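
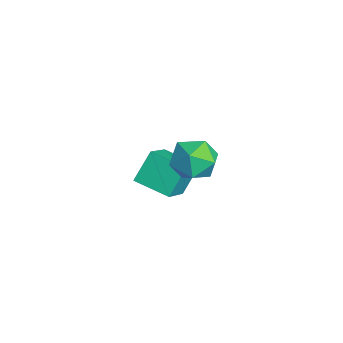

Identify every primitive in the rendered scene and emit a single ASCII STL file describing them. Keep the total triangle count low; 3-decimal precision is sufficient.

solid 
facet normal -0.692 0.431 -0.579
outer loop
vertex -2.227 2.338 -0.624
vertex -1.296 3.419 -0.932
vertex -1.761 1.626 -1.71
endloop
endfacet
facet normal -0.638 -0.740 0.212
outer loop
vertex -0.564 0.881 -0.708
vertex -2.227 2.338 -0.624
vertex -1.761 1.626 -1.71
endloop
endfacet
facet normal -0.691 0.431 -0.580
outer loop
vertex -1.761 1.626 -1.71
vertex -1.296 3.419 -0.932
vertex -0.829 2.707 -2.018
endloop
endfacet
facet normal 0.338 -0.516 -0.787
outer loop
vertex -0.829 2.707 -2.018
vertex -0.564 0.881 -0.708
vertex -1.761 1.626 -1.71
endloop
endfacet
facet normal -0.338 0.516 0.787
outer loop
vertex -2.227 2.338 -0.624
vertex -0.099 2.674 0.07
vertex -1.296 3.419 -0.932
endloop
endfacet
facet normal -0.638 -0.740 0.211
outer loop
vertex -1.031 1.593 0.378
vertex -2.227 2.338 -0.624
vertex -0.564 0.881 -0.708
endloop
endfacet
facet normal -0.338 0.516 0.787
outer loop
vertex -1.031 1.593 0.378
vertex -0.099 2.674 0.07
vertex -2.227 2.338 -0.624
endloop
endfacet
facet normal 0.638 0.741 -0.211
outer loop
vertex -1.296 3.419 -0.932
vertex -0.099 2.674 0.07
vertex -0.829 2.707 -2.018
endloop
endfacet
facet normal 0.338 -0.516 -0.787
outer loop
vertex 0.367 1.962 -1.016
vertex -0.564 0.881 -0.708
vertex -0.829 2.707 -2.018
endloop
endfacet
facet normal 0.638 0.740 -0.211
outer loop
vertex -0.829 2.707 -2.018
vertex -0.099 2.674 0.07
vertex 0.367 1.962 -1.016
endloop
endfacet
facet normal 0.692 -0.431 0.580
outer loop
vertex 0.367 1.962 -1.016
vertex -1.031 1.593 0.378
vertex -0.564 0.881 -0.708
endloop
endfacet
facet normal 0.692 -0.431 0.579
outer loop
vertex -0.099 2.674 0.07
vertex -1.031 1.593 0.378
vertex 0.367 1.962 -1.016
endloop
endfacet
facet normal -0.637 0.077 0.767
outer loop
vertex 1.842 2.532 3.134
vertex 2.289 1.838 3.575
vertex 2.556 2.725 3.708
endloop
endfacet
facet normal -0.549 0.708 0.444
outer loop
vertex 1.842 2.532 3.134
vertex 2.556 2.725 3.708
vertex 2.477 3.176 2.891
endloop
endfacet
facet normal -0.735 0.634 -0.241
outer loop
vertex 1.842 2.532 3.134
vertex 2.477 3.176 2.891
vertex 2.161 2.567 2.254
endloop
endfacet
facet normal -0.939 -0.043 -0.342
outer loop
vertex 1.842 2.532 3.134
vertex 2.161 2.567 2.254
vertex 2.045 1.74 2.677
endloop
endfacet
facet normal -0.878 -0.387 0.281
outer loop
vertex 1.842 2.532 3.134
vertex 2.045 1.74 2.677
vertex 2.289 1.838 3.575
endloop
endfacet
facet normal 0.145 0.872 0.467
outer loop
vertex 2.477 3.176 2.891
vertex 2.556 2.725 3.708
vertex 3.315 2.88 3.183
endloop
endfacet
facet normal 0.001 -0.149 0.989
outer loop
vertex 2.556 2.725 3.708
vertex 2.289 1.838 3.575
vertex 3.199 2.053 3.606
endloop
endfacet
facet normal -0.388 -0.899 0.204
outer loop
vertex 2.289 1.838 3.575
vertex 2.045 1.74 2.677
vertex 2.883 1.444 2.969
endloop
endfacet
facet normal -0.486 -0.343 -0.804
outer loop
vertex 2.045 1.74 2.677
vertex 2.161 2.567 2.254
vertex 2.804 1.895 2.152
endloop
endfacet
facet normal -0.156 0.751 -0.641
outer loop
vertex 2.161 2.567 2.254
vertex 2.477 3.176 2.891
vertex 3.071 2.782 2.285
endloop
endfacet
facet normal 0.939 0.043 0.342
outer loop
vertex 3.518 2.088 2.726
vertex 3.315 2.88 3.183
vertex 3.199 2.053 3.606
endloop
endfacet
facet normal 0.735 -0.634 0.241
outer loop
vertex 3.518 2.088 2.726
vertex 3.199 2.053 3.606
vertex 2.883 1.444 2.969
endloop
endfacet
facet normal 0.549 -0.708 -0.444
outer loop
vertex 3.518 2.088 2.726
vertex 2.883 1.444 2.969
vertex 2.804 1.895 2.152
endloop
endfacet
facet normal 0.637 -0.077 -0.767
outer loop
vertex 3.518 2.088 2.726
vertex 2.804 1.895 2.152
vertex 3.071 2.782 2.285
endloop
endfacet
facet normal 0.878 0.387 -0.281
outer loop
vertex 3.518 2.088 2.726
vertex 3.071 2.782 2.285
vertex 3.315 2.88 3.183
endloop
endfacet
facet normal 0.486 0.343 0.804
outer loop
vertex 3.199 2.053 3.606
vertex 3.315 2.88 3.183
vertex 2.556 2.725 3.708
endloop
endfacet
facet normal 0.156 -0.751 0.641
outer loop
vertex 2.883 1.444 2.969
vertex 3.199 2.053 3.606
vertex 2.289 1.838 3.575
endloop
endfacet
facet normal -0.145 -0.872 -0.467
outer loop
vertex 2.804 1.895 2.152
vertex 2.883 1.444 2.969
vertex 2.045 1.74 2.677
endloop
endfacet
facet normal -0.001 0.149 -0.989
outer loop
vertex 3.071 2.782 2.285
vertex 2.804 1.895 2.152
vertex 2.161 2.567 2.254
endloop
endfacet
facet normal 0.388 0.899 -0.204
outer loop
vertex 3.315 2.88 3.183
vertex 3.071 2.782 2.285
vertex 2.477 3.176 2.891
endloop
endfacet

endsolid


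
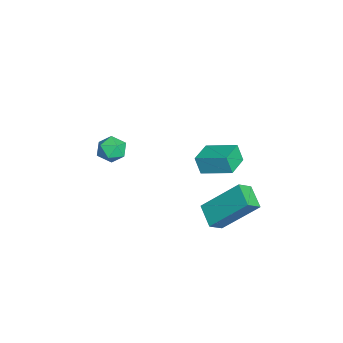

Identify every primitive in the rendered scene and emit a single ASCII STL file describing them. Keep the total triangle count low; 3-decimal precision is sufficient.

solid 
facet normal -0.927 0.373 -0.041
outer loop
vertex -0.869 2.119 2.793
vertex -0.365 3.424 3.278
vertex -0.728 2.377 1.953
endloop
endfacet
facet normal -0.341 -0.881 -0.328
outer loop
vertex 0.365 1.936 2.002
vertex -0.869 2.119 2.793
vertex -0.728 2.377 1.953
endloop
endfacet
facet normal -0.927 0.374 -0.041
outer loop
vertex -0.728 2.377 1.953
vertex -0.365 3.424 3.278
vertex -0.224 3.681 2.438
endloop
endfacet
facet normal 0.159 0.290 -0.944
outer loop
vertex -0.224 3.681 2.438
vertex 0.365 1.936 2.002
vertex -0.728 2.377 1.953
endloop
endfacet
facet normal -0.159 -0.289 0.944
outer loop
vertex -0.869 2.119 2.793
vertex 0.728 2.983 3.327
vertex -0.365 3.424 3.278
endloop
endfacet
facet normal -0.340 -0.882 -0.327
outer loop
vertex 0.224 1.679 2.842
vertex -0.869 2.119 2.793
vertex 0.365 1.936 2.002
endloop
endfacet
facet normal -0.159 -0.290 0.944
outer loop
vertex 0.224 1.679 2.842
vertex 0.728 2.983 3.327
vertex -0.869 2.119 2.793
endloop
endfacet
facet normal 0.341 0.881 0.327
outer loop
vertex -0.365 3.424 3.278
vertex 0.728 2.983 3.327
vertex -0.224 3.681 2.438
endloop
endfacet
facet normal 0.159 0.289 -0.944
outer loop
vertex 0.869 3.241 2.487
vertex 0.365 1.936 2.002
vertex -0.224 3.681 2.438
endloop
endfacet
facet normal 0.340 0.881 0.328
outer loop
vertex -0.224 3.681 2.438
vertex 0.728 2.983 3.327
vertex 0.869 3.241 2.487
endloop
endfacet
facet normal 0.927 -0.373 0.041
outer loop
vertex 0.869 3.241 2.487
vertex 0.224 1.679 2.842
vertex 0.365 1.936 2.002
endloop
endfacet
facet normal 0.927 -0.373 0.041
outer loop
vertex 0.728 2.983 3.327
vertex 0.224 1.679 2.842
vertex 0.869 3.241 2.487
endloop
endfacet
facet normal -0.736 0.412 0.538
outer loop
vertex -3.243 -1.38 0.955
vertex -3.714 -1.908 0.715
vertex -3.318 -2.015 1.339
endloop
endfacet
facet normal -0.102 0.524 0.846
outer loop
vertex -3.243 -1.38 0.955
vertex -3.318 -2.015 1.339
vertex -2.641 -1.718 1.237
endloop
endfacet
facet normal 0.311 0.871 0.379
outer loop
vertex -3.243 -1.38 0.955
vertex -2.641 -1.718 1.237
vertex -2.618 -1.427 0.55
endloop
endfacet
facet normal -0.067 0.974 -0.216
outer loop
vertex -3.243 -1.38 0.955
vertex -2.618 -1.427 0.55
vertex -3.281 -1.544 0.228
endloop
endfacet
facet normal -0.714 0.690 -0.118
outer loop
vertex -3.243 -1.38 0.955
vertex -3.281 -1.544 0.228
vertex -3.714 -1.908 0.715
endloop
endfacet
facet normal 0.196 -0.112 0.974
outer loop
vertex -2.641 -1.718 1.237
vertex -3.318 -2.015 1.339
vertex -2.739 -2.456 1.172
endloop
endfacet
facet normal -0.829 -0.292 0.476
outer loop
vertex -3.318 -2.015 1.339
vertex -3.714 -1.908 0.715
vertex -3.402 -2.573 0.85
endloop
endfacet
facet normal -0.793 0.157 -0.588
outer loop
vertex -3.714 -1.908 0.715
vertex -3.281 -1.544 0.228
vertex -3.379 -2.282 0.163
endloop
endfacet
facet normal 0.254 0.616 -0.746
outer loop
vertex -3.281 -1.544 0.228
vertex -2.618 -1.427 0.55
vertex -2.702 -1.985 0.061
endloop
endfacet
facet normal 0.865 0.451 0.220
outer loop
vertex -2.618 -1.427 0.55
vertex -2.641 -1.718 1.237
vertex -2.306 -2.092 0.685
endloop
endfacet
facet normal 0.067 -0.974 0.216
outer loop
vertex -2.777 -2.62 0.445
vertex -2.739 -2.456 1.172
vertex -3.402 -2.573 0.85
endloop
endfacet
facet normal -0.311 -0.871 -0.379
outer loop
vertex -2.777 -2.62 0.445
vertex -3.402 -2.573 0.85
vertex -3.379 -2.282 0.163
endloop
endfacet
facet normal 0.102 -0.524 -0.846
outer loop
vertex -2.777 -2.62 0.445
vertex -3.379 -2.282 0.163
vertex -2.702 -1.985 0.061
endloop
endfacet
facet normal 0.736 -0.412 -0.538
outer loop
vertex -2.777 -2.62 0.445
vertex -2.702 -1.985 0.061
vertex -2.306 -2.092 0.685
endloop
endfacet
facet normal 0.714 -0.690 0.118
outer loop
vertex -2.777 -2.62 0.445
vertex -2.306 -2.092 0.685
vertex -2.739 -2.456 1.172
endloop
endfacet
facet normal -0.254 -0.616 0.746
outer loop
vertex -3.402 -2.573 0.85
vertex -2.739 -2.456 1.172
vertex -3.318 -2.015 1.339
endloop
endfacet
facet normal -0.865 -0.451 -0.220
outer loop
vertex -3.379 -2.282 0.163
vertex -3.402 -2.573 0.85
vertex -3.714 -1.908 0.715
endloop
endfacet
facet normal -0.196 0.112 -0.974
outer loop
vertex -2.702 -1.985 0.061
vertex -3.379 -2.282 0.163
vertex -3.281 -1.544 0.228
endloop
endfacet
facet normal 0.829 0.292 -0.476
outer loop
vertex -2.306 -2.092 0.685
vertex -2.702 -1.985 0.061
vertex -2.618 -1.427 0.55
endloop
endfacet
facet normal 0.793 -0.157 0.588
outer loop
vertex -2.739 -2.456 1.172
vertex -2.306 -2.092 0.685
vertex -2.641 -1.718 1.237
endloop
endfacet
facet normal -0.853 -0.333 0.403
outer loop
vertex 1.666 1.966 0.997
vertex 1.794 3.504 2.537
vertex 1.245 2.474 0.526
endloop
endfacet
facet normal -0.059 -0.705 -0.707
outer loop
vertex 2.226 2.856 0.063
vertex 1.666 1.966 0.997
vertex 1.245 2.474 0.526
endloop
endfacet
facet normal -0.853 -0.332 0.403
outer loop
vertex 1.245 2.474 0.526
vertex 1.794 3.504 2.537
vertex 1.374 4.011 2.066
endloop
endfacet
facet normal -0.519 0.627 -0.582
outer loop
vertex 1.374 4.011 2.066
vertex 2.226 2.856 0.063
vertex 1.245 2.474 0.526
endloop
endfacet
facet normal 0.519 -0.626 0.582
outer loop
vertex 1.666 1.966 0.997
vertex 2.775 3.886 2.074
vertex 1.794 3.504 2.537
endloop
endfacet
facet normal -0.058 -0.705 -0.707
outer loop
vertex 2.646 2.349 0.534
vertex 1.666 1.966 0.997
vertex 2.226 2.856 0.063
endloop
endfacet
facet normal 0.519 -0.626 0.581
outer loop
vertex 2.646 2.349 0.534
vertex 2.775 3.886 2.074
vertex 1.666 1.966 0.997
endloop
endfacet
facet normal 0.059 0.705 0.707
outer loop
vertex 1.794 3.504 2.537
vertex 2.775 3.886 2.074
vertex 1.374 4.011 2.066
endloop
endfacet
facet normal -0.519 0.626 -0.582
outer loop
vertex 2.354 4.394 1.603
vertex 2.226 2.856 0.063
vertex 1.374 4.011 2.066
endloop
endfacet
facet normal 0.059 0.704 0.707
outer loop
vertex 1.374 4.011 2.066
vertex 2.775 3.886 2.074
vertex 2.354 4.394 1.603
endloop
endfacet
facet normal 0.853 0.332 -0.403
outer loop
vertex 2.354 4.394 1.603
vertex 2.646 2.349 0.534
vertex 2.226 2.856 0.063
endloop
endfacet
facet normal 0.852 0.333 -0.403
outer loop
vertex 2.775 3.886 2.074
vertex 2.646 2.349 0.534
vertex 2.354 4.394 1.603
endloop
endfacet

endsolid


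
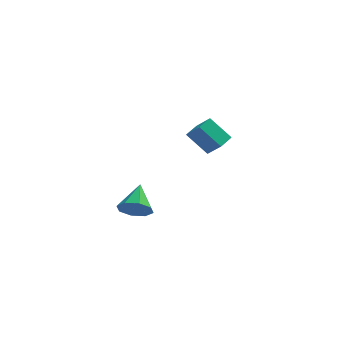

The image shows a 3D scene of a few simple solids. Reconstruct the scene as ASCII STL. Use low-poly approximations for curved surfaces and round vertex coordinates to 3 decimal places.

solid 
facet normal -0.519 0.463 -0.719
outer loop
vertex -1.529 3.963 -0.444
vertex -0.973 4.839 -0.282
vertex -0.369 3.443 -1.617
endloop
endfacet
facet normal -0.529 -0.834 -0.154
outer loop
vertex 0.353 2.801 -0.618
vertex -1.529 3.963 -0.444
vertex -0.369 3.443 -1.617
endloop
endfacet
facet normal -0.519 0.463 -0.719
outer loop
vertex -0.369 3.443 -1.617
vertex -0.973 4.839 -0.282
vertex 0.187 4.319 -1.455
endloop
endfacet
facet normal 0.671 -0.300 -0.678
outer loop
vertex 0.187 4.319 -1.455
vertex 0.353 2.801 -0.618
vertex -0.369 3.443 -1.617
endloop
endfacet
facet normal -0.671 0.300 0.678
outer loop
vertex -1.529 3.963 -0.444
vertex -0.251 4.197 0.717
vertex -0.973 4.839 -0.282
endloop
endfacet
facet normal -0.529 -0.834 -0.154
outer loop
vertex -0.807 3.321 0.555
vertex -1.529 3.963 -0.444
vertex 0.353 2.801 -0.618
endloop
endfacet
facet normal -0.671 0.300 0.678
outer loop
vertex -0.807 3.321 0.555
vertex -0.251 4.197 0.717
vertex -1.529 3.963 -0.444
endloop
endfacet
facet normal 0.529 0.834 0.154
outer loop
vertex -0.973 4.839 -0.282
vertex -0.251 4.197 0.717
vertex 0.187 4.319 -1.455
endloop
endfacet
facet normal 0.671 -0.300 -0.678
outer loop
vertex 0.909 3.677 -0.456
vertex 0.353 2.801 -0.618
vertex 0.187 4.319 -1.455
endloop
endfacet
facet normal 0.529 0.834 0.154
outer loop
vertex 0.187 4.319 -1.455
vertex -0.251 4.197 0.717
vertex 0.909 3.677 -0.456
endloop
endfacet
facet normal 0.519 -0.463 0.719
outer loop
vertex 0.909 3.677 -0.456
vertex -0.807 3.321 0.555
vertex 0.353 2.801 -0.618
endloop
endfacet
facet normal 0.519 -0.463 0.719
outer loop
vertex -0.251 4.197 0.717
vertex -0.807 3.321 0.555
vertex 0.909 3.677 -0.456
endloop
endfacet
facet normal -0.122 -0.860 -0.496
outer loop
vertex -3.082 -3.411 -1.68
vertex -4.007 -3.426 -1.427
vertex -3.512 -3.069 -2.167
endloop
endfacet
facet normal 0.770 0.574 -0.277
outer loop
vertex -3.082 -3.411 -1.68
vertex -3.512 -3.069 -2.167
vertex -3.793 -1.914 -0.553
endloop
endfacet
facet normal -0.122 -0.860 -0.496
outer loop
vertex -3.512 -3.069 -2.167
vertex -4.007 -3.426 -1.427
vertex -4.232 -2.936 -2.221
endloop
endfacet
facet normal 0.191 0.814 -0.549
outer loop
vertex -3.512 -3.069 -2.167
vertex -4.232 -2.936 -2.221
vertex -3.793 -1.914 -0.553
endloop
endfacet
facet normal -0.122 -0.860 -0.496
outer loop
vertex -4.232 -2.936 -2.221
vertex -4.007 -3.426 -1.427
vertex -4.821 -3.09 -1.809
endloop
endfacet
facet normal -0.468 0.803 -0.369
outer loop
vertex -4.232 -2.936 -2.221
vertex -4.821 -3.09 -1.809
vertex -3.793 -1.914 -0.553
endloop
endfacet
facet normal -0.122 -0.859 -0.497
outer loop
vertex -4.821 -3.09 -1.809
vertex -4.007 -3.426 -1.427
vertex -4.933 -3.441 -1.174
endloop
endfacet
facet normal -0.821 0.549 0.158
outer loop
vertex -4.821 -3.09 -1.809
vertex -4.933 -3.441 -1.174
vertex -3.793 -1.914 -0.553
endloop
endfacet
facet normal -0.122 -0.859 -0.497
outer loop
vertex -4.933 -3.441 -1.174
vertex -4.007 -3.426 -1.427
vertex -4.503 -3.784 -0.687
endloop
endfacet
facet normal -0.661 0.199 0.724
outer loop
vertex -4.933 -3.441 -1.174
vertex -4.503 -3.784 -0.687
vertex -3.793 -1.914 -0.553
endloop
endfacet
facet normal -0.121 -0.859 -0.497
outer loop
vertex -4.503 -3.784 -0.687
vertex -4.007 -3.426 -1.427
vertex -3.782 -3.917 -0.633
endloop
endfacet
facet normal -0.082 -0.040 0.996
outer loop
vertex -4.503 -3.784 -0.687
vertex -3.782 -3.917 -0.633
vertex -3.793 -1.914 -0.553
endloop
endfacet
facet normal -0.123 -0.859 -0.497
outer loop
vertex -3.782 -3.917 -0.633
vertex -4.007 -3.426 -1.427
vertex -3.194 -3.763 -1.045
endloop
endfacet
facet normal 0.579 -0.029 0.815
outer loop
vertex -3.782 -3.917 -0.633
vertex -3.194 -3.763 -1.045
vertex -3.793 -1.914 -0.553
endloop
endfacet
facet normal -0.122 -0.859 -0.498
outer loop
vertex -3.194 -3.763 -1.045
vertex -4.007 -3.426 -1.427
vertex -3.082 -3.411 -1.68
endloop
endfacet
facet normal 0.931 0.225 0.289
outer loop
vertex -3.194 -3.763 -1.045
vertex -3.082 -3.411 -1.68
vertex -3.793 -1.914 -0.553
endloop
endfacet

endsolid


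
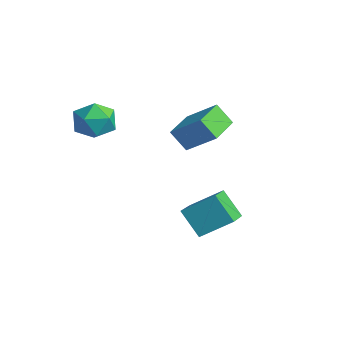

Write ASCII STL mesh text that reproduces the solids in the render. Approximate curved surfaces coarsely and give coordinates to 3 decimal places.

solid 
facet normal -0.563 0.825 0.052
outer loop
vertex -1.794 2.524 0.89
vertex -0.348 3.429 2.198
vertex -1.103 3.067 -0.25
endloop
endfacet
facet normal -0.673 -0.421 -0.608
outer loop
vertex 0.068 1.351 -0.358
vertex -1.794 2.524 0.89
vertex -1.103 3.067 -0.25
endloop
endfacet
facet normal -0.563 0.825 0.052
outer loop
vertex -1.103 3.067 -0.25
vertex -0.348 3.429 2.198
vertex 0.344 3.972 1.058
endloop
endfacet
facet normal 0.480 0.377 -0.792
outer loop
vertex 0.344 3.972 1.058
vertex 0.068 1.351 -0.358
vertex -1.103 3.067 -0.25
endloop
endfacet
facet normal -0.480 -0.377 0.792
outer loop
vertex -1.794 2.524 0.89
vertex 0.823 1.713 2.09
vertex -0.348 3.429 2.198
endloop
endfacet
facet normal -0.673 -0.420 -0.609
outer loop
vertex -0.624 0.808 0.782
vertex -1.794 2.524 0.89
vertex 0.068 1.351 -0.358
endloop
endfacet
facet normal -0.480 -0.377 0.792
outer loop
vertex -0.624 0.808 0.782
vertex 0.823 1.713 2.09
vertex -1.794 2.524 0.89
endloop
endfacet
facet normal 0.673 0.421 0.609
outer loop
vertex -0.348 3.429 2.198
vertex 0.823 1.713 2.09
vertex 0.344 3.972 1.058
endloop
endfacet
facet normal 0.480 0.377 -0.792
outer loop
vertex 1.514 2.256 0.95
vertex 0.068 1.351 -0.358
vertex 0.344 3.972 1.058
endloop
endfacet
facet normal 0.673 0.421 0.608
outer loop
vertex 0.344 3.972 1.058
vertex 0.823 1.713 2.09
vertex 1.514 2.256 0.95
endloop
endfacet
facet normal 0.563 -0.825 -0.051
outer loop
vertex 1.514 2.256 0.95
vertex -0.624 0.808 0.782
vertex 0.068 1.351 -0.358
endloop
endfacet
facet normal 0.563 -0.825 -0.052
outer loop
vertex 0.823 1.713 2.09
vertex -0.624 0.808 0.782
vertex 1.514 2.256 0.95
endloop
endfacet
facet normal -0.627 -0.202 0.753
outer loop
vertex 4.267 0.449 -1.23
vertex 2.989 1.753 -1.944
vertex 3.404 -1.003 -2.339
endloop
endfacet
facet normal 0.652 -0.665 0.364
outer loop
vertex 4.551 -0.633 -3.716
vertex 4.267 0.449 -1.23
vertex 3.404 -1.003 -2.339
endloop
endfacet
facet normal -0.626 -0.202 0.753
outer loop
vertex 3.404 -1.003 -2.339
vertex 2.989 1.753 -1.944
vertex 2.126 0.301 -3.052
endloop
endfacet
facet normal -0.427 -0.719 -0.549
outer loop
vertex 2.126 0.301 -3.052
vertex 4.551 -0.633 -3.716
vertex 3.404 -1.003 -2.339
endloop
endfacet
facet normal 0.427 0.719 0.549
outer loop
vertex 4.267 0.449 -1.23
vertex 4.136 2.123 -3.321
vertex 2.989 1.753 -1.944
endloop
endfacet
facet normal 0.652 -0.665 0.364
outer loop
vertex 5.414 0.819 -2.608
vertex 4.267 0.449 -1.23
vertex 4.551 -0.633 -3.716
endloop
endfacet
facet normal 0.427 0.719 0.549
outer loop
vertex 5.414 0.819 -2.608
vertex 4.136 2.123 -3.321
vertex 4.267 0.449 -1.23
endloop
endfacet
facet normal -0.652 0.665 -0.364
outer loop
vertex 2.989 1.753 -1.944
vertex 4.136 2.123 -3.321
vertex 2.126 0.301 -3.052
endloop
endfacet
facet normal -0.427 -0.719 -0.548
outer loop
vertex 3.273 0.671 -4.43
vertex 4.551 -0.633 -3.716
vertex 2.126 0.301 -3.052
endloop
endfacet
facet normal -0.652 0.665 -0.364
outer loop
vertex 2.126 0.301 -3.052
vertex 4.136 2.123 -3.321
vertex 3.273 0.671 -4.43
endloop
endfacet
facet normal 0.627 0.202 -0.753
outer loop
vertex 3.273 0.671 -4.43
vertex 5.414 0.819 -2.608
vertex 4.551 -0.633 -3.716
endloop
endfacet
facet normal 0.627 0.202 -0.753
outer loop
vertex 4.136 2.123 -3.321
vertex 5.414 0.819 -2.608
vertex 3.273 0.671 -4.43
endloop
endfacet
facet normal -0.912 0.348 -0.218
outer loop
vertex -1.67 -2.399 1.998
vertex -2.128 -3.574 2.036
vertex -2.11 -2.87 3.083
endloop
endfacet
facet normal -0.534 0.833 0.145
outer loop
vertex -1.67 -2.399 1.998
vertex -2.11 -2.87 3.083
vertex -1.048 -2.188 3.075
endloop
endfacet
facet normal 0.060 0.972 -0.225
outer loop
vertex -1.67 -2.399 1.998
vertex -1.048 -2.188 3.075
vertex -0.411 -2.471 2.023
endloop
endfacet
facet normal 0.049 0.574 -0.817
outer loop
vertex -1.67 -2.399 1.998
vertex -0.411 -2.471 2.023
vertex -1.079 -3.327 1.381
endloop
endfacet
facet normal -0.552 0.189 -0.812
outer loop
vertex -1.67 -2.399 1.998
vertex -1.079 -3.327 1.381
vertex -2.128 -3.574 2.036
endloop
endfacet
facet normal -0.342 0.541 0.768
outer loop
vertex -1.048 -2.188 3.075
vertex -2.11 -2.87 3.083
vertex -1.121 -3.233 3.779
endloop
endfacet
facet normal -0.953 -0.243 0.180
outer loop
vertex -2.11 -2.87 3.083
vertex -2.128 -3.574 2.036
vertex -1.789 -4.089 3.137
endloop
endfacet
facet normal -0.370 -0.501 -0.782
outer loop
vertex -2.128 -3.574 2.036
vertex -1.079 -3.327 1.381
vertex -1.152 -4.372 2.085
endloop
endfacet
facet normal 0.601 0.123 -0.790
outer loop
vertex -1.079 -3.327 1.381
vertex -0.411 -2.471 2.023
vertex -0.09 -3.69 2.077
endloop
endfacet
facet normal 0.619 0.767 0.168
outer loop
vertex -0.411 -2.471 2.023
vertex -1.048 -2.188 3.075
vertex -0.072 -2.986 3.124
endloop
endfacet
facet normal -0.049 -0.574 0.817
outer loop
vertex -0.53 -4.161 3.162
vertex -1.121 -3.233 3.779
vertex -1.789 -4.089 3.137
endloop
endfacet
facet normal -0.060 -0.972 0.225
outer loop
vertex -0.53 -4.161 3.162
vertex -1.789 -4.089 3.137
vertex -1.152 -4.372 2.085
endloop
endfacet
facet normal 0.534 -0.833 -0.145
outer loop
vertex -0.53 -4.161 3.162
vertex -1.152 -4.372 2.085
vertex -0.09 -3.69 2.077
endloop
endfacet
facet normal 0.912 -0.348 0.218
outer loop
vertex -0.53 -4.161 3.162
vertex -0.09 -3.69 2.077
vertex -0.072 -2.986 3.124
endloop
endfacet
facet normal 0.552 -0.189 0.812
outer loop
vertex -0.53 -4.161 3.162
vertex -0.072 -2.986 3.124
vertex -1.121 -3.233 3.779
endloop
endfacet
facet normal -0.601 -0.123 0.790
outer loop
vertex -1.789 -4.089 3.137
vertex -1.121 -3.233 3.779
vertex -2.11 -2.87 3.083
endloop
endfacet
facet normal -0.619 -0.767 -0.168
outer loop
vertex -1.152 -4.372 2.085
vertex -1.789 -4.089 3.137
vertex -2.128 -3.574 2.036
endloop
endfacet
facet normal 0.342 -0.541 -0.768
outer loop
vertex -0.09 -3.69 2.077
vertex -1.152 -4.372 2.085
vertex -1.079 -3.327 1.381
endloop
endfacet
facet normal 0.953 0.243 -0.180
outer loop
vertex -0.072 -2.986 3.124
vertex -0.09 -3.69 2.077
vertex -0.411 -2.471 2.023
endloop
endfacet
facet normal 0.370 0.501 0.782
outer loop
vertex -1.121 -3.233 3.779
vertex -0.072 -2.986 3.124
vertex -1.048 -2.188 3.075
endloop
endfacet

endsolid


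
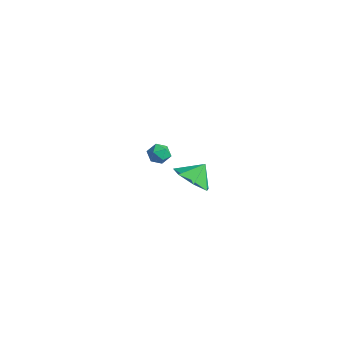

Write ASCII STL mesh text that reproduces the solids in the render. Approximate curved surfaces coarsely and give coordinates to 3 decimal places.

solid 
facet normal -0.082 -0.695 -0.714
outer loop
vertex 3.79 -1.626 0.296
vertex 3.294 -2.26 0.97
vertex 2.883 -1.545 0.321
endloop
endfacet
facet normal 0.087 0.993 -0.075
outer loop
vertex 3.79 -1.626 0.296
vertex 2.883 -1.545 0.321
vertex 3.386 -1.48 1.77
endloop
endfacet
facet normal -0.082 -0.695 -0.714
outer loop
vertex 2.883 -1.545 0.321
vertex 3.294 -2.26 0.97
vertex 2.285 -2.002 0.835
endloop
endfacet
facet normal -0.520 0.842 0.143
outer loop
vertex 2.883 -1.545 0.321
vertex 2.285 -2.002 0.835
vertex 3.386 -1.48 1.77
endloop
endfacet
facet normal -0.082 -0.696 -0.714
outer loop
vertex 2.285 -2.002 0.835
vertex 3.294 -2.26 0.97
vertex 2.448 -2.653 1.451
endloop
endfacet
facet normal -0.696 0.394 0.600
outer loop
vertex 2.285 -2.002 0.835
vertex 2.448 -2.653 1.451
vertex 3.386 -1.48 1.77
endloop
endfacet
facet normal -0.082 -0.696 -0.713
outer loop
vertex 2.448 -2.653 1.451
vertex 3.294 -2.26 0.97
vertex 3.248 -3.008 1.706
endloop
endfacet
facet normal -0.308 -0.012 0.951
outer loop
vertex 2.448 -2.653 1.451
vertex 3.248 -3.008 1.706
vertex 3.386 -1.48 1.77
endloop
endfacet
facet normal -0.082 -0.696 -0.713
outer loop
vertex 3.248 -3.008 1.706
vertex 3.294 -2.26 0.97
vertex 4.083 -2.799 1.406
endloop
endfacet
facet normal 0.353 -0.071 0.933
outer loop
vertex 3.248 -3.008 1.706
vertex 4.083 -2.799 1.406
vertex 3.386 -1.48 1.77
endloop
endfacet
facet normal -0.081 -0.696 -0.714
outer loop
vertex 4.083 -2.799 1.406
vertex 3.294 -2.26 0.97
vertex 4.324 -2.184 0.779
endloop
endfacet
facet normal 0.787 0.262 0.559
outer loop
vertex 4.083 -2.799 1.406
vertex 4.324 -2.184 0.779
vertex 3.386 -1.48 1.77
endloop
endfacet
facet normal -0.081 -0.696 -0.714
outer loop
vertex 4.324 -2.184 0.779
vertex 3.294 -2.26 0.97
vertex 3.79 -1.626 0.296
endloop
endfacet
facet normal 0.669 0.735 0.110
outer loop
vertex 4.324 -2.184 0.779
vertex 3.79 -1.626 0.296
vertex 3.386 -1.48 1.77
endloop
endfacet
facet normal 0.007 0.513 0.858
outer loop
vertex -3.313 1.758 -2.575
vertex -3.535 1.204 -2.242
vertex -2.864 1.314 -2.313
endloop
endfacet
facet normal 0.507 0.757 0.413
outer loop
vertex -3.313 1.758 -2.575
vertex -2.864 1.314 -2.313
vertex -2.758 1.581 -2.933
endloop
endfacet
facet normal 0.185 0.964 -0.190
outer loop
vertex -3.313 1.758 -2.575
vertex -2.758 1.581 -2.933
vertex -3.363 1.635 -3.246
endloop
endfacet
facet normal -0.516 0.849 -0.117
outer loop
vertex -3.313 1.758 -2.575
vertex -3.363 1.635 -3.246
vertex -3.843 1.402 -2.819
endloop
endfacet
facet normal -0.627 0.570 0.530
outer loop
vertex -3.313 1.758 -2.575
vertex -3.843 1.402 -2.819
vertex -3.535 1.204 -2.242
endloop
endfacet
facet normal 0.943 0.215 0.254
outer loop
vertex -2.758 1.581 -2.933
vertex -2.864 1.314 -2.313
vertex -2.637 0.918 -2.821
endloop
endfacet
facet normal 0.132 -0.179 0.975
outer loop
vertex -2.864 1.314 -2.313
vertex -3.535 1.204 -2.242
vertex -3.117 0.685 -2.394
endloop
endfacet
facet normal -0.891 -0.087 0.446
outer loop
vertex -3.535 1.204 -2.242
vertex -3.843 1.402 -2.819
vertex -3.722 0.739 -2.707
endloop
endfacet
facet normal -0.711 0.364 -0.601
outer loop
vertex -3.843 1.402 -2.819
vertex -3.363 1.635 -3.246
vertex -3.616 1.006 -3.327
endloop
endfacet
facet normal 0.422 0.551 -0.720
outer loop
vertex -3.363 1.635 -3.246
vertex -2.758 1.581 -2.933
vertex -2.945 1.116 -3.398
endloop
endfacet
facet normal 0.516 -0.849 0.117
outer loop
vertex -3.167 0.562 -3.065
vertex -2.637 0.918 -2.821
vertex -3.117 0.685 -2.394
endloop
endfacet
facet normal -0.185 -0.964 0.190
outer loop
vertex -3.167 0.562 -3.065
vertex -3.117 0.685 -2.394
vertex -3.722 0.739 -2.707
endloop
endfacet
facet normal -0.507 -0.757 -0.413
outer loop
vertex -3.167 0.562 -3.065
vertex -3.722 0.739 -2.707
vertex -3.616 1.006 -3.327
endloop
endfacet
facet normal -0.007 -0.513 -0.858
outer loop
vertex -3.167 0.562 -3.065
vertex -3.616 1.006 -3.327
vertex -2.945 1.116 -3.398
endloop
endfacet
facet normal 0.627 -0.570 -0.530
outer loop
vertex -3.167 0.562 -3.065
vertex -2.945 1.116 -3.398
vertex -2.637 0.918 -2.821
endloop
endfacet
facet normal 0.711 -0.364 0.601
outer loop
vertex -3.117 0.685 -2.394
vertex -2.637 0.918 -2.821
vertex -2.864 1.314 -2.313
endloop
endfacet
facet normal -0.422 -0.551 0.720
outer loop
vertex -3.722 0.739 -2.707
vertex -3.117 0.685 -2.394
vertex -3.535 1.204 -2.242
endloop
endfacet
facet normal -0.943 -0.215 -0.254
outer loop
vertex -3.616 1.006 -3.327
vertex -3.722 0.739 -2.707
vertex -3.843 1.402 -2.819
endloop
endfacet
facet normal -0.132 0.179 -0.975
outer loop
vertex -2.945 1.116 -3.398
vertex -3.616 1.006 -3.327
vertex -3.363 1.635 -3.246
endloop
endfacet
facet normal 0.891 0.087 -0.446
outer loop
vertex -2.637 0.918 -2.821
vertex -2.945 1.116 -3.398
vertex -2.758 1.581 -2.933
endloop
endfacet

endsolid


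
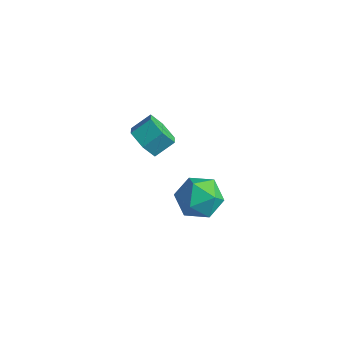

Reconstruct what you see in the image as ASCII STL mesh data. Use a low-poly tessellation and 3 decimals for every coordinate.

solid 
facet normal -0.327 -0.765 -0.554
outer loop
vertex -2.74 -0.702 2.284
vertex -3.297 -0.116 1.804
vertex -2.419 -0.278 1.509
endloop
endfacet
facet normal 0.881 -0.459 0.114
outer loop
vertex -2.74 -0.702 2.284
vertex -2.419 -0.278 1.509
vertex -2.367 0.17 2.916
endloop
endfacet
facet normal 0.881 -0.459 0.114
outer loop
vertex -2.367 0.17 2.916
vertex -2.419 -0.278 1.509
vertex -2.046 0.594 2.141
endloop
endfacet
facet normal 0.328 0.765 0.554
outer loop
vertex -2.367 0.17 2.916
vertex -2.046 0.594 2.141
vertex -2.923 0.756 2.436
endloop
endfacet
facet normal -0.327 -0.765 -0.555
outer loop
vertex -2.419 -0.278 1.509
vertex -3.297 -0.116 1.804
vertex -2.975 0.308 1.029
endloop
endfacet
facet normal 0.737 0.161 -0.657
outer loop
vertex -2.419 -0.278 1.509
vertex -2.975 0.308 1.029
vertex -2.046 0.594 2.141
endloop
endfacet
facet normal 0.737 0.161 -0.657
outer loop
vertex -2.046 0.594 2.141
vertex -2.975 0.308 1.029
vertex -2.602 1.18 1.661
endloop
endfacet
facet normal 0.328 0.765 0.554
outer loop
vertex -2.046 0.594 2.141
vertex -2.602 1.18 1.661
vertex -2.923 0.756 2.436
endloop
endfacet
facet normal -0.327 -0.765 -0.555
outer loop
vertex -2.975 0.308 1.029
vertex -3.297 -0.116 1.804
vertex -3.853 0.47 1.324
endloop
endfacet
facet normal -0.145 0.620 -0.771
outer loop
vertex -2.975 0.308 1.029
vertex -3.853 0.47 1.324
vertex -2.602 1.18 1.661
endloop
endfacet
facet normal -0.145 0.620 -0.771
outer loop
vertex -2.602 1.18 1.661
vertex -3.853 0.47 1.324
vertex -3.48 1.342 1.956
endloop
endfacet
facet normal 0.327 0.765 0.554
outer loop
vertex -2.602 1.18 1.661
vertex -3.48 1.342 1.956
vertex -2.923 0.756 2.436
endloop
endfacet
facet normal -0.328 -0.765 -0.554
outer loop
vertex -3.853 0.47 1.324
vertex -3.297 -0.116 1.804
vertex -4.174 0.046 2.099
endloop
endfacet
facet normal -0.881 0.459 -0.114
outer loop
vertex -3.853 0.47 1.324
vertex -4.174 0.046 2.099
vertex -3.48 1.342 1.956
endloop
endfacet
facet normal -0.881 0.459 -0.114
outer loop
vertex -3.48 1.342 1.956
vertex -4.174 0.046 2.099
vertex -3.801 0.918 2.731
endloop
endfacet
facet normal 0.327 0.765 0.554
outer loop
vertex -3.48 1.342 1.956
vertex -3.801 0.918 2.731
vertex -2.923 0.756 2.436
endloop
endfacet
facet normal -0.328 -0.765 -0.554
outer loop
vertex -4.174 0.046 2.099
vertex -3.297 -0.116 1.804
vertex -3.618 -0.54 2.579
endloop
endfacet
facet normal -0.737 -0.161 0.657
outer loop
vertex -4.174 0.046 2.099
vertex -3.618 -0.54 2.579
vertex -3.801 0.918 2.731
endloop
endfacet
facet normal -0.737 -0.161 0.657
outer loop
vertex -3.801 0.918 2.731
vertex -3.618 -0.54 2.579
vertex -3.245 0.332 3.211
endloop
endfacet
facet normal 0.327 0.765 0.555
outer loop
vertex -3.801 0.918 2.731
vertex -3.245 0.332 3.211
vertex -2.923 0.756 2.436
endloop
endfacet
facet normal -0.327 -0.765 -0.554
outer loop
vertex -3.618 -0.54 2.579
vertex -3.297 -0.116 1.804
vertex -2.74 -0.702 2.284
endloop
endfacet
facet normal 0.145 -0.620 0.771
outer loop
vertex -3.618 -0.54 2.579
vertex -2.74 -0.702 2.284
vertex -3.245 0.332 3.211
endloop
endfacet
facet normal 0.145 -0.620 0.771
outer loop
vertex -3.245 0.332 3.211
vertex -2.74 -0.702 2.284
vertex -2.367 0.17 2.916
endloop
endfacet
facet normal 0.327 0.765 0.555
outer loop
vertex -3.245 0.332 3.211
vertex -2.367 0.17 2.916
vertex -2.923 0.756 2.436
endloop
endfacet
facet normal 0.311 0.249 0.917
outer loop
vertex -1.826 3.002 -2.427
vertex -2.093 1.859 -2.026
vertex -0.965 2.11 -2.477
endloop
endfacet
facet normal 0.665 0.618 0.419
outer loop
vertex -1.826 3.002 -2.427
vertex -0.965 2.11 -2.477
vertex -1.099 2.897 -3.427
endloop
endfacet
facet normal 0.188 0.982 0.033
outer loop
vertex -1.826 3.002 -2.427
vertex -1.099 2.897 -3.427
vertex -2.309 3.133 -3.562
endloop
endfacet
facet normal -0.461 0.837 0.293
outer loop
vertex -1.826 3.002 -2.427
vertex -2.309 3.133 -3.562
vertex -2.924 2.491 -2.696
endloop
endfacet
facet normal -0.384 0.384 0.839
outer loop
vertex -1.826 3.002 -2.427
vertex -2.924 2.491 -2.696
vertex -2.093 1.859 -2.026
endloop
endfacet
facet normal 0.988 0.152 -0.013
outer loop
vertex -1.099 2.897 -3.427
vertex -0.965 2.11 -2.477
vertex -0.916 1.689 -3.644
endloop
endfacet
facet normal 0.416 -0.446 0.792
outer loop
vertex -0.965 2.11 -2.477
vertex -2.093 1.859 -2.026
vertex -1.531 1.047 -2.778
endloop
endfacet
facet normal -0.710 -0.227 0.666
outer loop
vertex -2.093 1.859 -2.026
vertex -2.924 2.491 -2.696
vertex -2.741 1.283 -2.913
endloop
endfacet
facet normal -0.835 0.506 -0.218
outer loop
vertex -2.924 2.491 -2.696
vertex -2.309 3.133 -3.562
vertex -2.875 2.07 -3.863
endloop
endfacet
facet normal 0.215 0.740 -0.638
outer loop
vertex -2.309 3.133 -3.562
vertex -1.099 2.897 -3.427
vertex -1.747 2.321 -4.314
endloop
endfacet
facet normal 0.461 -0.837 -0.293
outer loop
vertex -2.014 1.178 -3.913
vertex -0.916 1.689 -3.644
vertex -1.531 1.047 -2.778
endloop
endfacet
facet normal -0.188 -0.982 -0.033
outer loop
vertex -2.014 1.178 -3.913
vertex -1.531 1.047 -2.778
vertex -2.741 1.283 -2.913
endloop
endfacet
facet normal -0.665 -0.618 -0.419
outer loop
vertex -2.014 1.178 -3.913
vertex -2.741 1.283 -2.913
vertex -2.875 2.07 -3.863
endloop
endfacet
facet normal -0.311 -0.249 -0.917
outer loop
vertex -2.014 1.178 -3.913
vertex -2.875 2.07 -3.863
vertex -1.747 2.321 -4.314
endloop
endfacet
facet normal 0.384 -0.384 -0.839
outer loop
vertex -2.014 1.178 -3.913
vertex -1.747 2.321 -4.314
vertex -0.916 1.689 -3.644
endloop
endfacet
facet normal 0.835 -0.506 0.218
outer loop
vertex -1.531 1.047 -2.778
vertex -0.916 1.689 -3.644
vertex -0.965 2.11 -2.477
endloop
endfacet
facet normal -0.215 -0.740 0.638
outer loop
vertex -2.741 1.283 -2.913
vertex -1.531 1.047 -2.778
vertex -2.093 1.859 -2.026
endloop
endfacet
facet normal -0.988 -0.152 0.013
outer loop
vertex -2.875 2.07 -3.863
vertex -2.741 1.283 -2.913
vertex -2.924 2.491 -2.696
endloop
endfacet
facet normal -0.416 0.446 -0.792
outer loop
vertex -1.747 2.321 -4.314
vertex -2.875 2.07 -3.863
vertex -2.309 3.133 -3.562
endloop
endfacet
facet normal 0.710 0.227 -0.666
outer loop
vertex -0.916 1.689 -3.644
vertex -1.747 2.321 -4.314
vertex -1.099 2.897 -3.427
endloop
endfacet

endsolid


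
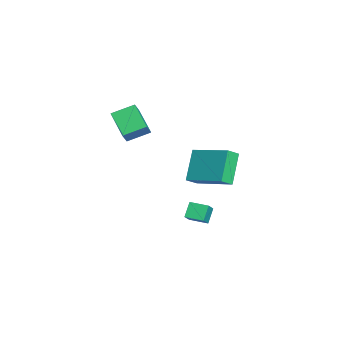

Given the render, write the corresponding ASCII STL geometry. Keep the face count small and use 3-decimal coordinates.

solid 
facet normal -0.600 0.223 -0.768
outer loop
vertex -4.087 -1.832 2.812
vertex -2.855 -1.28 2.01
vertex -3.895 -2.95 2.337
endloop
endfacet
facet normal -0.785 -0.352 0.511
outer loop
vertex -3.385 -3.14 2.99
vertex -4.087 -1.832 2.812
vertex -3.895 -2.95 2.337
endloop
endfacet
facet normal -0.600 0.223 -0.768
outer loop
vertex -3.895 -2.95 2.337
vertex -2.855 -1.28 2.01
vertex -2.663 -2.399 1.535
endloop
endfacet
facet normal 0.155 -0.909 -0.386
outer loop
vertex -2.663 -2.399 1.535
vertex -3.385 -3.14 2.99
vertex -3.895 -2.95 2.337
endloop
endfacet
facet normal -0.156 0.909 0.386
outer loop
vertex -4.087 -1.832 2.812
vertex -2.345 -1.47 2.663
vertex -2.855 -1.28 2.01
endloop
endfacet
facet normal -0.784 -0.351 0.511
outer loop
vertex -3.577 -2.021 3.465
vertex -4.087 -1.832 2.812
vertex -3.385 -3.14 2.99
endloop
endfacet
facet normal -0.156 0.910 0.385
outer loop
vertex -3.577 -2.021 3.465
vertex -2.345 -1.47 2.663
vertex -4.087 -1.832 2.812
endloop
endfacet
facet normal 0.785 0.351 -0.511
outer loop
vertex -2.855 -1.28 2.01
vertex -2.345 -1.47 2.663
vertex -2.663 -2.399 1.535
endloop
endfacet
facet normal 0.157 -0.909 -0.385
outer loop
vertex -2.153 -2.588 2.188
vertex -3.385 -3.14 2.99
vertex -2.663 -2.399 1.535
endloop
endfacet
facet normal 0.784 0.352 -0.511
outer loop
vertex -2.663 -2.399 1.535
vertex -2.345 -1.47 2.663
vertex -2.153 -2.588 2.188
endloop
endfacet
facet normal 0.600 -0.223 0.768
outer loop
vertex -2.153 -2.588 2.188
vertex -3.577 -2.021 3.465
vertex -3.385 -3.14 2.99
endloop
endfacet
facet normal 0.600 -0.223 0.768
outer loop
vertex -2.345 -1.47 2.663
vertex -3.577 -2.021 3.465
vertex -2.153 -2.588 2.188
endloop
endfacet
facet normal -0.603 -0.730 -0.322
outer loop
vertex -4.442 0.681 -0.098
vertex -4.84 1.214 -0.56
vertex -3.287 0.34 -1.489
endloop
endfacet
facet normal 0.492 -0.658 0.570
outer loop
vertex -1.96 1.946 -0.78
vertex -4.442 0.681 -0.098
vertex -3.287 0.34 -1.489
endloop
endfacet
facet normal -0.603 -0.730 -0.322
outer loop
vertex -3.287 0.34 -1.489
vertex -4.84 1.214 -0.56
vertex -3.685 0.873 -1.951
endloop
endfacet
facet normal 0.628 -0.186 -0.755
outer loop
vertex -3.685 0.873 -1.951
vertex -1.96 1.946 -0.78
vertex -3.287 0.34 -1.489
endloop
endfacet
facet normal -0.628 0.186 0.755
outer loop
vertex -4.442 0.681 -0.098
vertex -3.513 2.82 0.149
vertex -4.84 1.214 -0.56
endloop
endfacet
facet normal 0.492 -0.658 0.570
outer loop
vertex -3.115 2.287 0.611
vertex -4.442 0.681 -0.098
vertex -1.96 1.946 -0.78
endloop
endfacet
facet normal -0.628 0.186 0.755
outer loop
vertex -3.115 2.287 0.611
vertex -3.513 2.82 0.149
vertex -4.442 0.681 -0.098
endloop
endfacet
facet normal -0.492 0.658 -0.570
outer loop
vertex -4.84 1.214 -0.56
vertex -3.513 2.82 0.149
vertex -3.685 0.873 -1.951
endloop
endfacet
facet normal 0.628 -0.186 -0.755
outer loop
vertex -2.358 2.479 -1.242
vertex -1.96 1.946 -0.78
vertex -3.685 0.873 -1.951
endloop
endfacet
facet normal -0.492 0.658 -0.570
outer loop
vertex -3.685 0.873 -1.951
vertex -3.513 2.82 0.149
vertex -2.358 2.479 -1.242
endloop
endfacet
facet normal 0.603 0.730 0.322
outer loop
vertex -2.358 2.479 -1.242
vertex -3.115 2.287 0.611
vertex -1.96 1.946 -0.78
endloop
endfacet
facet normal 0.603 0.730 0.322
outer loop
vertex -3.513 2.82 0.149
vertex -3.115 2.287 0.611
vertex -2.358 2.479 -1.242
endloop
endfacet
facet normal -0.595 0.276 0.755
outer loop
vertex 1.935 0.383 0.267
vertex 2.263 1.209 0.223
vertex 1.292 0.606 -0.321
endloop
endfacet
facet normal -0.368 -0.928 0.050
outer loop
vertex 1.797 0.371 -0.963
vertex 1.935 0.383 0.267
vertex 1.292 0.606 -0.321
endloop
endfacet
facet normal -0.595 0.277 0.754
outer loop
vertex 1.292 0.606 -0.321
vertex 2.263 1.209 0.223
vertex 1.62 1.432 -0.366
endloop
endfacet
facet normal -0.715 0.248 -0.653
outer loop
vertex 1.62 1.432 -0.366
vertex 1.797 0.371 -0.963
vertex 1.292 0.606 -0.321
endloop
endfacet
facet normal 0.715 -0.249 0.653
outer loop
vertex 1.935 0.383 0.267
vertex 2.768 0.974 -0.419
vertex 2.263 1.209 0.223
endloop
endfacet
facet normal -0.368 -0.928 0.050
outer loop
vertex 2.44 0.148 -0.374
vertex 1.935 0.383 0.267
vertex 1.797 0.371 -0.963
endloop
endfacet
facet normal 0.715 -0.248 0.654
outer loop
vertex 2.44 0.148 -0.374
vertex 2.768 0.974 -0.419
vertex 1.935 0.383 0.267
endloop
endfacet
facet normal 0.368 0.928 -0.050
outer loop
vertex 2.263 1.209 0.223
vertex 2.768 0.974 -0.419
vertex 1.62 1.432 -0.366
endloop
endfacet
facet normal -0.714 0.249 -0.654
outer loop
vertex 2.125 1.197 -1.007
vertex 1.797 0.371 -0.963
vertex 1.62 1.432 -0.366
endloop
endfacet
facet normal 0.368 0.928 -0.050
outer loop
vertex 1.62 1.432 -0.366
vertex 2.768 0.974 -0.419
vertex 2.125 1.197 -1.007
endloop
endfacet
facet normal 0.595 -0.277 -0.754
outer loop
vertex 2.125 1.197 -1.007
vertex 2.44 0.148 -0.374
vertex 1.797 0.371 -0.963
endloop
endfacet
facet normal 0.594 -0.277 -0.755
outer loop
vertex 2.768 0.974 -0.419
vertex 2.44 0.148 -0.374
vertex 2.125 1.197 -1.007
endloop
endfacet

endsolid


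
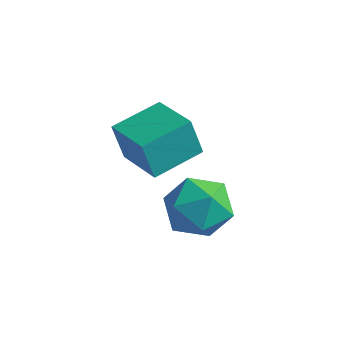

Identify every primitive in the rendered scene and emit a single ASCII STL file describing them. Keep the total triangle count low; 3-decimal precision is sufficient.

solid 
facet normal -0.864 0.428 -0.263
outer loop
vertex -0.444 -1.117 4.022
vertex 0.291 0.527 4.284
vertex -0.019 -1.091 2.667
endloop
endfacet
facet normal -0.404 -0.904 -0.144
outer loop
vertex 1.589 -1.887 3.156
vertex -0.444 -1.117 4.022
vertex -0.019 -1.091 2.667
endloop
endfacet
facet normal -0.865 0.428 -0.263
outer loop
vertex -0.019 -1.091 2.667
vertex 0.291 0.527 4.284
vertex 0.716 0.554 2.929
endloop
endfacet
facet normal 0.299 0.018 -0.954
outer loop
vertex 0.716 0.554 2.929
vertex 1.589 -1.887 3.156
vertex -0.019 -1.091 2.667
endloop
endfacet
facet normal -0.299 -0.018 0.954
outer loop
vertex -0.444 -1.117 4.022
vertex 1.899 -0.269 4.773
vertex 0.291 0.527 4.284
endloop
endfacet
facet normal -0.404 -0.903 -0.145
outer loop
vertex 1.164 -1.914 4.511
vertex -0.444 -1.117 4.022
vertex 1.589 -1.887 3.156
endloop
endfacet
facet normal -0.299 -0.018 0.954
outer loop
vertex 1.164 -1.914 4.511
vertex 1.899 -0.269 4.773
vertex -0.444 -1.117 4.022
endloop
endfacet
facet normal 0.403 0.904 0.145
outer loop
vertex 0.291 0.527 4.284
vertex 1.899 -0.269 4.773
vertex 0.716 0.554 2.929
endloop
endfacet
facet normal 0.299 0.018 -0.954
outer loop
vertex 2.324 -0.243 3.418
vertex 1.589 -1.887 3.156
vertex 0.716 0.554 2.929
endloop
endfacet
facet normal 0.404 0.903 0.144
outer loop
vertex 0.716 0.554 2.929
vertex 1.899 -0.269 4.773
vertex 2.324 -0.243 3.418
endloop
endfacet
facet normal 0.865 -0.428 0.263
outer loop
vertex 2.324 -0.243 3.418
vertex 1.164 -1.914 4.511
vertex 1.589 -1.887 3.156
endloop
endfacet
facet normal 0.865 -0.428 0.263
outer loop
vertex 1.899 -0.269 4.773
vertex 1.164 -1.914 4.511
vertex 2.324 -0.243 3.418
endloop
endfacet
facet normal 0.136 0.371 0.919
outer loop
vertex 3.892 -1.688 3.924
vertex 3.003 -2.334 4.317
vertex 4.087 -2.765 4.33
endloop
endfacet
facet normal 0.753 0.347 0.559
outer loop
vertex 3.892 -1.688 3.924
vertex 4.087 -2.765 4.33
vertex 4.633 -2.397 3.366
endloop
endfacet
facet normal 0.677 0.735 -0.036
outer loop
vertex 3.892 -1.688 3.924
vertex 4.633 -2.397 3.366
vertex 3.886 -1.739 2.758
endloop
endfacet
facet normal 0.014 0.999 -0.044
outer loop
vertex 3.892 -1.688 3.924
vertex 3.886 -1.739 2.758
vertex 2.878 -1.699 3.345
endloop
endfacet
facet normal -0.321 0.774 0.547
outer loop
vertex 3.892 -1.688 3.924
vertex 2.878 -1.699 3.345
vertex 3.003 -2.334 4.317
endloop
endfacet
facet normal 0.870 -0.329 0.367
outer loop
vertex 4.633 -2.397 3.366
vertex 4.087 -2.765 4.33
vertex 4.202 -3.481 3.415
endloop
endfacet
facet normal -0.127 -0.292 0.948
outer loop
vertex 4.087 -2.765 4.33
vertex 3.003 -2.334 4.317
vertex 3.194 -3.441 4.002
endloop
endfacet
facet normal -0.866 0.360 0.347
outer loop
vertex 3.003 -2.334 4.317
vertex 2.878 -1.699 3.345
vertex 2.447 -2.783 3.394
endloop
endfacet
facet normal -0.325 0.724 -0.608
outer loop
vertex 2.878 -1.699 3.345
vertex 3.886 -1.739 2.758
vertex 2.993 -2.415 2.43
endloop
endfacet
facet normal 0.747 0.298 -0.595
outer loop
vertex 3.886 -1.739 2.758
vertex 4.633 -2.397 3.366
vertex 4.077 -2.846 2.443
endloop
endfacet
facet normal -0.014 -0.999 0.044
outer loop
vertex 3.188 -3.492 2.836
vertex 4.202 -3.481 3.415
vertex 3.194 -3.441 4.002
endloop
endfacet
facet normal -0.677 -0.735 0.036
outer loop
vertex 3.188 -3.492 2.836
vertex 3.194 -3.441 4.002
vertex 2.447 -2.783 3.394
endloop
endfacet
facet normal -0.753 -0.347 -0.559
outer loop
vertex 3.188 -3.492 2.836
vertex 2.447 -2.783 3.394
vertex 2.993 -2.415 2.43
endloop
endfacet
facet normal -0.136 -0.371 -0.919
outer loop
vertex 3.188 -3.492 2.836
vertex 2.993 -2.415 2.43
vertex 4.077 -2.846 2.443
endloop
endfacet
facet normal 0.321 -0.774 -0.547
outer loop
vertex 3.188 -3.492 2.836
vertex 4.077 -2.846 2.443
vertex 4.202 -3.481 3.415
endloop
endfacet
facet normal 0.325 -0.724 0.608
outer loop
vertex 3.194 -3.441 4.002
vertex 4.202 -3.481 3.415
vertex 4.087 -2.765 4.33
endloop
endfacet
facet normal -0.747 -0.298 0.595
outer loop
vertex 2.447 -2.783 3.394
vertex 3.194 -3.441 4.002
vertex 3.003 -2.334 4.317
endloop
endfacet
facet normal -0.870 0.329 -0.367
outer loop
vertex 2.993 -2.415 2.43
vertex 2.447 -2.783 3.394
vertex 2.878 -1.699 3.345
endloop
endfacet
facet normal 0.127 0.292 -0.948
outer loop
vertex 4.077 -2.846 2.443
vertex 2.993 -2.415 2.43
vertex 3.886 -1.739 2.758
endloop
endfacet
facet normal 0.866 -0.360 -0.347
outer loop
vertex 4.202 -3.481 3.415
vertex 4.077 -2.846 2.443
vertex 4.633 -2.397 3.366
endloop
endfacet

endsolid


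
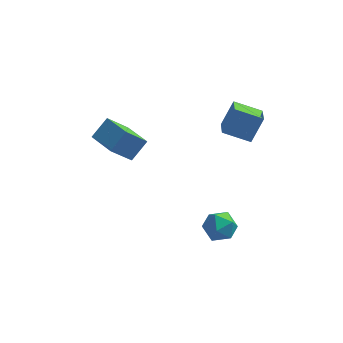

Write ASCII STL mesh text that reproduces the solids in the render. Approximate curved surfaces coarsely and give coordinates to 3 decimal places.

solid 
facet normal -0.787 0.164 0.595
outer loop
vertex -0.116 -1.57 -1.739
vertex -0.294 -2.305 -1.772
vertex 0.169 -2.052 -1.229
endloop
endfacet
facet normal -0.260 0.625 0.736
outer loop
vertex -0.116 -1.57 -1.739
vertex 0.169 -2.052 -1.229
vertex 0.61 -1.515 -1.529
endloop
endfacet
facet normal -0.114 0.984 0.136
outer loop
vertex -0.116 -1.57 -1.739
vertex 0.61 -1.515 -1.529
vertex 0.42 -1.436 -2.258
endloop
endfacet
facet normal -0.550 0.746 -0.376
outer loop
vertex -0.116 -1.57 -1.739
vertex 0.42 -1.436 -2.258
vertex -0.139 -1.924 -2.408
endloop
endfacet
facet normal -0.967 0.238 -0.093
outer loop
vertex -0.116 -1.57 -1.739
vertex -0.139 -1.924 -2.408
vertex -0.294 -2.305 -1.772
endloop
endfacet
facet normal 0.319 0.249 0.914
outer loop
vertex 0.61 -1.515 -1.529
vertex 0.169 -2.052 -1.229
vertex 0.879 -2.216 -1.432
endloop
endfacet
facet normal -0.534 -0.495 0.686
outer loop
vertex 0.169 -2.052 -1.229
vertex -0.294 -2.305 -1.772
vertex 0.32 -2.704 -1.582
endloop
endfacet
facet normal -0.824 -0.375 -0.425
outer loop
vertex -0.294 -2.305 -1.772
vertex -0.139 -1.924 -2.408
vertex 0.13 -2.625 -2.311
endloop
endfacet
facet normal -0.150 0.444 -0.884
outer loop
vertex -0.139 -1.924 -2.408
vertex 0.42 -1.436 -2.258
vertex 0.571 -2.088 -2.611
endloop
endfacet
facet normal 0.556 0.829 -0.055
outer loop
vertex 0.42 -1.436 -2.258
vertex 0.61 -1.515 -1.529
vertex 1.034 -1.835 -2.068
endloop
endfacet
facet normal 0.550 -0.746 0.376
outer loop
vertex 0.856 -2.57 -2.101
vertex 0.879 -2.216 -1.432
vertex 0.32 -2.704 -1.582
endloop
endfacet
facet normal 0.114 -0.984 -0.136
outer loop
vertex 0.856 -2.57 -2.101
vertex 0.32 -2.704 -1.582
vertex 0.13 -2.625 -2.311
endloop
endfacet
facet normal 0.260 -0.625 -0.736
outer loop
vertex 0.856 -2.57 -2.101
vertex 0.13 -2.625 -2.311
vertex 0.571 -2.088 -2.611
endloop
endfacet
facet normal 0.787 -0.164 -0.595
outer loop
vertex 0.856 -2.57 -2.101
vertex 0.571 -2.088 -2.611
vertex 1.034 -1.835 -2.068
endloop
endfacet
facet normal 0.967 -0.238 0.093
outer loop
vertex 0.856 -2.57 -2.101
vertex 1.034 -1.835 -2.068
vertex 0.879 -2.216 -1.432
endloop
endfacet
facet normal 0.150 -0.444 0.884
outer loop
vertex 0.32 -2.704 -1.582
vertex 0.879 -2.216 -1.432
vertex 0.169 -2.052 -1.229
endloop
endfacet
facet normal -0.556 -0.829 0.055
outer loop
vertex 0.13 -2.625 -2.311
vertex 0.32 -2.704 -1.582
vertex -0.294 -2.305 -1.772
endloop
endfacet
facet normal -0.319 -0.249 -0.914
outer loop
vertex 0.571 -2.088 -2.611
vertex 0.13 -2.625 -2.311
vertex -0.139 -1.924 -2.408
endloop
endfacet
facet normal 0.534 0.495 -0.686
outer loop
vertex 1.034 -1.835 -2.068
vertex 0.571 -2.088 -2.611
vertex 0.42 -1.436 -2.258
endloop
endfacet
facet normal 0.824 0.375 0.425
outer loop
vertex 0.879 -2.216 -1.432
vertex 1.034 -1.835 -2.068
vertex 0.61 -1.515 -1.529
endloop
endfacet
facet normal -0.344 -0.372 -0.862
outer loop
vertex 1.285 0.071 1.484
vertex 0.153 0.059 1.941
vertex 1.14 0.98 1.15
endloop
endfacet
facet normal 0.927 0.010 -0.375
outer loop
vertex 1.567 1.441 2.219
vertex 1.285 0.071 1.484
vertex 1.14 0.98 1.15
endloop
endfacet
facet normal -0.344 -0.372 -0.862
outer loop
vertex 1.14 0.98 1.15
vertex 0.153 0.059 1.941
vertex 0.009 0.969 1.606
endloop
endfacet
facet normal -0.147 0.928 -0.342
outer loop
vertex 0.009 0.969 1.606
vertex 1.567 1.441 2.219
vertex 1.14 0.98 1.15
endloop
endfacet
facet normal 0.148 -0.928 0.341
outer loop
vertex 1.285 0.071 1.484
vertex 0.58 0.52 3.01
vertex 0.153 0.059 1.941
endloop
endfacet
facet normal 0.928 0.009 -0.373
outer loop
vertex 1.711 0.531 2.554
vertex 1.285 0.071 1.484
vertex 1.567 1.441 2.219
endloop
endfacet
facet normal 0.146 -0.929 0.341
outer loop
vertex 1.711 0.531 2.554
vertex 0.58 0.52 3.01
vertex 1.285 0.071 1.484
endloop
endfacet
facet normal -0.927 -0.009 0.374
outer loop
vertex 0.153 0.059 1.941
vertex 0.58 0.52 3.01
vertex 0.009 0.969 1.606
endloop
endfacet
facet normal -0.147 0.929 -0.341
outer loop
vertex 0.435 1.429 2.676
vertex 1.567 1.441 2.219
vertex 0.009 0.969 1.606
endloop
endfacet
facet normal -0.927 -0.011 0.374
outer loop
vertex 0.009 0.969 1.606
vertex 0.58 0.52 3.01
vertex 0.435 1.429 2.676
endloop
endfacet
facet normal 0.344 0.372 0.862
outer loop
vertex 0.435 1.429 2.676
vertex 1.711 0.531 2.554
vertex 1.567 1.441 2.219
endloop
endfacet
facet normal 0.344 0.372 0.862
outer loop
vertex 0.58 0.52 3.01
vertex 1.711 0.531 2.554
vertex 0.435 1.429 2.676
endloop
endfacet
facet normal -0.564 -0.380 0.733
outer loop
vertex -3.351 -1.236 2.705
vertex -4.261 -0.228 2.527
vertex -3.861 -1.819 2.011
endloop
endfacet
facet normal 0.665 -0.736 0.130
outer loop
vertex -3.139 -1.332 1.073
vertex -3.351 -1.236 2.705
vertex -3.861 -1.819 2.011
endloop
endfacet
facet normal -0.564 -0.380 0.733
outer loop
vertex -3.861 -1.819 2.011
vertex -4.261 -0.228 2.527
vertex -4.771 -0.811 1.833
endloop
endfacet
facet normal -0.490 -0.560 -0.668
outer loop
vertex -4.771 -0.811 1.833
vertex -3.139 -1.332 1.073
vertex -3.861 -1.819 2.011
endloop
endfacet
facet normal 0.490 0.560 0.668
outer loop
vertex -3.351 -1.236 2.705
vertex -3.539 0.259 1.589
vertex -4.261 -0.228 2.527
endloop
endfacet
facet normal 0.665 -0.736 0.130
outer loop
vertex -2.629 -0.749 1.767
vertex -3.351 -1.236 2.705
vertex -3.139 -1.332 1.073
endloop
endfacet
facet normal 0.490 0.560 0.668
outer loop
vertex -2.629 -0.749 1.767
vertex -3.539 0.259 1.589
vertex -3.351 -1.236 2.705
endloop
endfacet
facet normal -0.665 0.736 -0.130
outer loop
vertex -4.261 -0.228 2.527
vertex -3.539 0.259 1.589
vertex -4.771 -0.811 1.833
endloop
endfacet
facet normal -0.490 -0.560 -0.668
outer loop
vertex -4.049 -0.324 0.895
vertex -3.139 -1.332 1.073
vertex -4.771 -0.811 1.833
endloop
endfacet
facet normal -0.665 0.736 -0.130
outer loop
vertex -4.771 -0.811 1.833
vertex -3.539 0.259 1.589
vertex -4.049 -0.324 0.895
endloop
endfacet
facet normal 0.564 0.380 -0.733
outer loop
vertex -4.049 -0.324 0.895
vertex -2.629 -0.749 1.767
vertex -3.139 -1.332 1.073
endloop
endfacet
facet normal 0.564 0.380 -0.733
outer loop
vertex -3.539 0.259 1.589
vertex -2.629 -0.749 1.767
vertex -4.049 -0.324 0.895
endloop
endfacet

endsolid


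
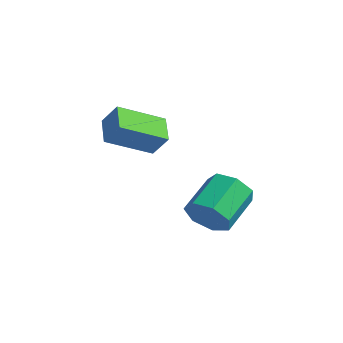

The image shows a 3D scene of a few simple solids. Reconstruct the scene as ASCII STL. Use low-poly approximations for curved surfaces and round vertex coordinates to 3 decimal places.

solid 
facet normal 0.240 -0.867 -0.436
outer loop
vertex 0.928 1.262 -3.469
vertex 0.335 0.828 -2.932
vertex 0.193 1.2 -3.751
endloop
endfacet
facet normal 0.276 0.491 -0.826
outer loop
vertex 0.928 1.262 -3.469
vertex 0.193 1.2 -3.751
vertex 0.518 2.745 -2.724
endloop
endfacet
facet normal 0.276 0.491 -0.826
outer loop
vertex 0.518 2.745 -2.724
vertex 0.193 1.2 -3.751
vertex -0.217 2.683 -3.006
endloop
endfacet
facet normal -0.240 0.868 0.435
outer loop
vertex 0.518 2.745 -2.724
vertex -0.217 2.683 -3.006
vertex -0.075 2.312 -2.188
endloop
endfacet
facet normal 0.240 -0.868 -0.436
outer loop
vertex 0.193 1.2 -3.751
vertex 0.335 0.828 -2.932
vertex -0.435 0.858 -3.416
endloop
endfacet
facet normal -0.557 0.245 -0.794
outer loop
vertex 0.193 1.2 -3.751
vertex -0.435 0.858 -3.416
vertex -0.217 2.683 -3.006
endloop
endfacet
facet normal -0.556 0.245 -0.794
outer loop
vertex -0.217 2.683 -3.006
vertex -0.435 0.858 -3.416
vertex -0.845 2.342 -2.671
endloop
endfacet
facet normal -0.239 0.868 0.435
outer loop
vertex -0.217 2.683 -3.006
vertex -0.845 2.342 -2.671
vertex -0.075 2.312 -2.188
endloop
endfacet
facet normal 0.240 -0.868 -0.435
outer loop
vertex -0.435 0.858 -3.416
vertex 0.335 0.828 -2.932
vertex -0.484 0.494 -2.717
endloop
endfacet
facet normal -0.969 -0.185 -0.164
outer loop
vertex -0.435 0.858 -3.416
vertex -0.484 0.494 -2.717
vertex -0.845 2.342 -2.671
endloop
endfacet
facet normal -0.969 -0.185 -0.164
outer loop
vertex -0.845 2.342 -2.671
vertex -0.484 0.494 -2.717
vertex -0.894 1.978 -1.972
endloop
endfacet
facet normal -0.239 0.868 0.435
outer loop
vertex -0.845 2.342 -2.671
vertex -0.894 1.978 -1.972
vertex -0.075 2.312 -2.188
endloop
endfacet
facet normal 0.239 -0.867 -0.436
outer loop
vertex -0.484 0.494 -2.717
vertex 0.335 0.828 -2.932
vertex 0.085 0.381 -2.18
endloop
endfacet
facet normal -0.652 -0.476 0.590
outer loop
vertex -0.484 0.494 -2.717
vertex 0.085 0.381 -2.18
vertex -0.894 1.978 -1.972
endloop
endfacet
facet normal -0.652 -0.477 0.590
outer loop
vertex -0.894 1.978 -1.972
vertex 0.085 0.381 -2.18
vertex -0.326 1.865 -1.435
endloop
endfacet
facet normal -0.239 0.868 0.435
outer loop
vertex -0.894 1.978 -1.972
vertex -0.326 1.865 -1.435
vertex -0.075 2.312 -2.188
endloop
endfacet
facet normal 0.240 -0.867 -0.436
outer loop
vertex 0.085 0.381 -2.18
vertex 0.335 0.828 -2.932
vertex 0.841 0.605 -2.21
endloop
endfacet
facet normal 0.157 -0.408 0.899
outer loop
vertex 0.085 0.381 -2.18
vertex 0.841 0.605 -2.21
vertex -0.326 1.865 -1.435
endloop
endfacet
facet normal 0.156 -0.408 0.899
outer loop
vertex -0.326 1.865 -1.435
vertex 0.841 0.605 -2.21
vertex 0.431 2.089 -1.465
endloop
endfacet
facet normal -0.240 0.868 0.435
outer loop
vertex -0.326 1.865 -1.435
vertex 0.431 2.089 -1.465
vertex -0.075 2.312 -2.188
endloop
endfacet
facet normal 0.240 -0.867 -0.436
outer loop
vertex 0.841 0.605 -2.21
vertex 0.335 0.828 -2.932
vertex 1.217 0.997 -2.783
endloop
endfacet
facet normal 0.846 -0.033 0.532
outer loop
vertex 0.841 0.605 -2.21
vertex 1.217 0.997 -2.783
vertex 0.431 2.089 -1.465
endloop
endfacet
facet normal 0.846 -0.033 0.532
outer loop
vertex 0.431 2.089 -1.465
vertex 1.217 0.997 -2.783
vertex 0.807 2.481 -2.039
endloop
endfacet
facet normal -0.240 0.868 0.435
outer loop
vertex 0.431 2.089 -1.465
vertex 0.807 2.481 -2.039
vertex -0.075 2.312 -2.188
endloop
endfacet
facet normal 0.240 -0.867 -0.436
outer loop
vertex 1.217 0.997 -2.783
vertex 0.335 0.828 -2.932
vertex 0.928 1.262 -3.469
endloop
endfacet
facet normal 0.899 0.367 -0.237
outer loop
vertex 1.217 0.997 -2.783
vertex 0.928 1.262 -3.469
vertex 0.807 2.481 -2.039
endloop
endfacet
facet normal 0.899 0.368 -0.238
outer loop
vertex 0.807 2.481 -2.039
vertex 0.928 1.262 -3.469
vertex 0.518 2.745 -2.724
endloop
endfacet
facet normal -0.240 0.868 0.436
outer loop
vertex 0.807 2.481 -2.039
vertex 0.518 2.745 -2.724
vertex -0.075 2.312 -2.188
endloop
endfacet
facet normal -0.576 -0.174 -0.799
outer loop
vertex -3.649 -0.334 -0.386
vertex -4.531 0.313 0.109
vertex -2.945 1.281 -1.244
endloop
endfacet
facet normal 0.735 -0.539 -0.412
outer loop
vertex -2.329 1.467 -0.389
vertex -3.649 -0.334 -0.386
vertex -2.945 1.281 -1.244
endloop
endfacet
facet normal -0.576 -0.174 -0.799
outer loop
vertex -2.945 1.281 -1.244
vertex -4.531 0.313 0.109
vertex -3.827 1.928 -0.749
endloop
endfacet
facet normal 0.359 0.824 -0.438
outer loop
vertex -3.827 1.928 -0.749
vertex -2.329 1.467 -0.389
vertex -2.945 1.281 -1.244
endloop
endfacet
facet normal -0.359 -0.824 0.438
outer loop
vertex -3.649 -0.334 -0.386
vertex -3.915 0.499 0.964
vertex -4.531 0.313 0.109
endloop
endfacet
facet normal 0.735 -0.539 -0.412
outer loop
vertex -3.033 -0.148 0.469
vertex -3.649 -0.334 -0.386
vertex -2.329 1.467 -0.389
endloop
endfacet
facet normal -0.359 -0.824 0.438
outer loop
vertex -3.033 -0.148 0.469
vertex -3.915 0.499 0.964
vertex -3.649 -0.334 -0.386
endloop
endfacet
facet normal -0.735 0.539 0.412
outer loop
vertex -4.531 0.313 0.109
vertex -3.915 0.499 0.964
vertex -3.827 1.928 -0.749
endloop
endfacet
facet normal 0.359 0.824 -0.438
outer loop
vertex -3.211 2.114 0.106
vertex -2.329 1.467 -0.389
vertex -3.827 1.928 -0.749
endloop
endfacet
facet normal -0.735 0.539 0.412
outer loop
vertex -3.827 1.928 -0.749
vertex -3.915 0.499 0.964
vertex -3.211 2.114 0.106
endloop
endfacet
facet normal 0.576 0.174 0.799
outer loop
vertex -3.211 2.114 0.106
vertex -3.033 -0.148 0.469
vertex -2.329 1.467 -0.389
endloop
endfacet
facet normal 0.576 0.174 0.799
outer loop
vertex -3.915 0.499 0.964
vertex -3.033 -0.148 0.469
vertex -3.211 2.114 0.106
endloop
endfacet

endsolid


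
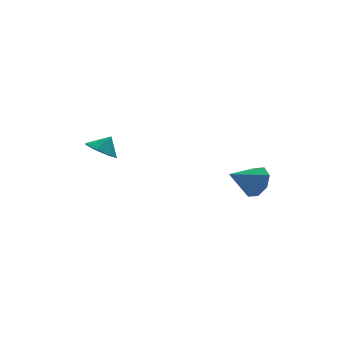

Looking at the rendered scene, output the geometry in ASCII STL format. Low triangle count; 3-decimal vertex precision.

solid 
facet normal -0.562 -0.109 -0.820
outer loop
vertex -2.46 -1.3 -1.642
vertex -3.076 -0.569 -1.317
vertex -2.241 -0.599 -1.885
endloop
endfacet
facet normal 0.956 -0.240 0.170
outer loop
vertex -2.46 -1.3 -1.642
vertex -2.241 -0.599 -1.885
vertex -2.464 -0.451 -0.423
endloop
endfacet
facet normal -0.562 -0.109 -0.820
outer loop
vertex -2.241 -0.599 -1.885
vertex -3.076 -0.569 -1.317
vertex -2.512 0.119 -1.795
endloop
endfacet
facet normal 0.934 0.339 0.108
outer loop
vertex -2.241 -0.599 -1.885
vertex -2.512 0.119 -1.795
vertex -2.464 -0.451 -0.423
endloop
endfacet
facet normal -0.562 -0.109 -0.820
outer loop
vertex -2.512 0.119 -1.795
vertex -3.076 -0.569 -1.317
vertex -3.113 0.434 -1.425
endloop
endfacet
facet normal 0.580 0.759 0.295
outer loop
vertex -2.512 0.119 -1.795
vertex -3.113 0.434 -1.425
vertex -2.464 -0.451 -0.423
endloop
endfacet
facet normal -0.561 -0.109 -0.820
outer loop
vertex -3.113 0.434 -1.425
vertex -3.076 -0.569 -1.317
vertex -3.693 0.162 -0.992
endloop
endfacet
facet normal 0.100 0.777 0.622
outer loop
vertex -3.113 0.434 -1.425
vertex -3.693 0.162 -0.992
vertex -2.464 -0.451 -0.423
endloop
endfacet
facet normal -0.562 -0.110 -0.820
outer loop
vertex -3.693 0.162 -0.992
vertex -3.076 -0.569 -1.317
vertex -3.911 -0.539 -0.749
endloop
endfacet
facet normal -0.225 0.381 0.897
outer loop
vertex -3.693 0.162 -0.992
vertex -3.911 -0.539 -0.749
vertex -2.464 -0.451 -0.423
endloop
endfacet
facet normal -0.562 -0.109 -0.820
outer loop
vertex -3.911 -0.539 -0.749
vertex -3.076 -0.569 -1.317
vertex -3.64 -1.258 -0.839
endloop
endfacet
facet normal -0.204 -0.197 0.959
outer loop
vertex -3.911 -0.539 -0.749
vertex -3.64 -1.258 -0.839
vertex -2.464 -0.451 -0.423
endloop
endfacet
facet normal -0.562 -0.109 -0.820
outer loop
vertex -3.64 -1.258 -0.839
vertex -3.076 -0.569 -1.317
vertex -3.039 -1.573 -1.209
endloop
endfacet
facet normal 0.151 -0.618 0.772
outer loop
vertex -3.64 -1.258 -0.839
vertex -3.039 -1.573 -1.209
vertex -2.464 -0.451 -0.423
endloop
endfacet
facet normal -0.562 -0.109 -0.820
outer loop
vertex -3.039 -1.573 -1.209
vertex -3.076 -0.569 -1.317
vertex -2.46 -1.3 -1.642
endloop
endfacet
facet normal 0.632 -0.635 0.444
outer loop
vertex -3.039 -1.573 -1.209
vertex -2.46 -1.3 -1.642
vertex -2.464 -0.451 -0.423
endloop
endfacet
facet normal 0.856 0.085 -0.509
outer loop
vertex 4.839 -4.51 -2.727
vertex 4.355 -3.89 -3.438
vertex 4.878 -3.724 -2.531
endloop
endfacet
facet normal 0.060 -0.244 0.968
outer loop
vertex 4.839 -4.51 -2.727
vertex 4.878 -3.724 -2.531
vertex 2.745 -4.05 -2.482
endloop
endfacet
facet normal 0.856 0.085 -0.509
outer loop
vertex 4.878 -3.724 -2.531
vertex 4.355 -3.89 -3.438
vertex 4.61 -3.035 -2.866
endloop
endfacet
facet normal -0.044 0.423 0.905
outer loop
vertex 4.878 -3.724 -2.531
vertex 4.61 -3.035 -2.866
vertex 2.745 -4.05 -2.482
endloop
endfacet
facet normal 0.856 0.085 -0.509
outer loop
vertex 4.61 -3.035 -2.866
vertex 4.355 -3.89 -3.438
vertex 4.193 -2.847 -3.536
endloop
endfacet
facet normal -0.354 0.820 0.450
outer loop
vertex 4.61 -3.035 -2.866
vertex 4.193 -2.847 -3.536
vertex 2.745 -4.05 -2.482
endloop
endfacet
facet normal 0.857 0.085 -0.509
outer loop
vertex 4.193 -2.847 -3.536
vertex 4.355 -3.89 -3.438
vertex 3.871 -3.27 -4.149
endloop
endfacet
facet normal -0.688 0.714 -0.131
outer loop
vertex 4.193 -2.847 -3.536
vertex 3.871 -3.27 -4.149
vertex 2.745 -4.05 -2.482
endloop
endfacet
facet normal 0.857 0.086 -0.508
outer loop
vertex 3.871 -3.27 -4.149
vertex 4.355 -3.89 -3.438
vertex 3.833 -4.056 -4.346
endloop
endfacet
facet normal -0.851 0.166 -0.498
outer loop
vertex 3.871 -3.27 -4.149
vertex 3.833 -4.056 -4.346
vertex 2.745 -4.05 -2.482
endloop
endfacet
facet normal 0.857 0.085 -0.508
outer loop
vertex 3.833 -4.056 -4.346
vertex 4.355 -3.89 -3.438
vertex 4.1 -4.745 -4.011
endloop
endfacet
facet normal -0.748 -0.501 -0.435
outer loop
vertex 3.833 -4.056 -4.346
vertex 4.1 -4.745 -4.011
vertex 2.745 -4.05 -2.482
endloop
endfacet
facet normal 0.857 0.085 -0.509
outer loop
vertex 4.1 -4.745 -4.011
vertex 4.355 -3.89 -3.438
vertex 4.517 -4.933 -3.34
endloop
endfacet
facet normal -0.438 -0.899 0.020
outer loop
vertex 4.1 -4.745 -4.011
vertex 4.517 -4.933 -3.34
vertex 2.745 -4.05 -2.482
endloop
endfacet
facet normal 0.857 0.085 -0.509
outer loop
vertex 4.517 -4.933 -3.34
vertex 4.355 -3.89 -3.438
vertex 4.839 -4.51 -2.727
endloop
endfacet
facet normal -0.104 -0.792 0.601
outer loop
vertex 4.517 -4.933 -3.34
vertex 4.839 -4.51 -2.727
vertex 2.745 -4.05 -2.482
endloop
endfacet

endsolid


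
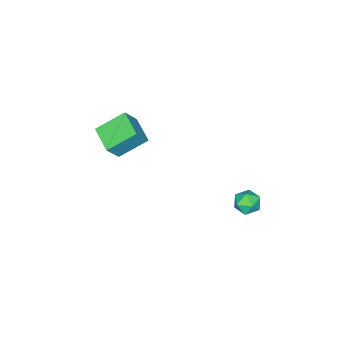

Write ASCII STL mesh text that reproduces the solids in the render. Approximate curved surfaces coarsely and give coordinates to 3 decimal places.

solid 
facet normal -0.698 0.710 -0.098
outer loop
vertex -3.249 4.71 -2.544
vertex -3.895 4.077 -2.53
vertex -3.617 4.457 -1.758
endloop
endfacet
facet normal -0.128 0.960 0.249
outer loop
vertex -3.249 4.71 -2.544
vertex -3.617 4.457 -1.758
vertex -2.725 4.591 -1.817
endloop
endfacet
facet normal 0.442 0.880 -0.174
outer loop
vertex -3.249 4.71 -2.544
vertex -2.725 4.591 -1.817
vertex -2.451 4.293 -2.626
endloop
endfacet
facet normal 0.223 0.580 -0.784
outer loop
vertex -3.249 4.71 -2.544
vertex -2.451 4.293 -2.626
vertex -3.174 3.976 -3.066
endloop
endfacet
facet normal -0.481 0.475 -0.737
outer loop
vertex -3.249 4.71 -2.544
vertex -3.174 3.976 -3.066
vertex -3.895 4.077 -2.53
endloop
endfacet
facet normal -0.029 0.557 0.830
outer loop
vertex -2.725 4.591 -1.817
vertex -3.617 4.457 -1.758
vertex -3.046 3.884 -1.354
endloop
endfacet
facet normal -0.951 0.152 0.268
outer loop
vertex -3.617 4.457 -1.758
vertex -3.895 4.077 -2.53
vertex -3.769 3.567 -1.794
endloop
endfacet
facet normal -0.601 -0.228 -0.766
outer loop
vertex -3.895 4.077 -2.53
vertex -3.174 3.976 -3.066
vertex -3.495 3.269 -2.603
endloop
endfacet
facet normal 0.537 -0.058 -0.841
outer loop
vertex -3.174 3.976 -3.066
vertex -2.451 4.293 -2.626
vertex -2.603 3.403 -2.662
endloop
endfacet
facet normal 0.892 0.429 0.144
outer loop
vertex -2.451 4.293 -2.626
vertex -2.725 4.591 -1.817
vertex -2.325 3.783 -1.89
endloop
endfacet
facet normal -0.223 -0.580 0.784
outer loop
vertex -2.971 3.15 -1.876
vertex -3.046 3.884 -1.354
vertex -3.769 3.567 -1.794
endloop
endfacet
facet normal -0.442 -0.880 0.174
outer loop
vertex -2.971 3.15 -1.876
vertex -3.769 3.567 -1.794
vertex -3.495 3.269 -2.603
endloop
endfacet
facet normal 0.128 -0.960 -0.249
outer loop
vertex -2.971 3.15 -1.876
vertex -3.495 3.269 -2.603
vertex -2.603 3.403 -2.662
endloop
endfacet
facet normal 0.698 -0.710 0.098
outer loop
vertex -2.971 3.15 -1.876
vertex -2.603 3.403 -2.662
vertex -2.325 3.783 -1.89
endloop
endfacet
facet normal 0.481 -0.475 0.737
outer loop
vertex -2.971 3.15 -1.876
vertex -2.325 3.783 -1.89
vertex -3.046 3.884 -1.354
endloop
endfacet
facet normal -0.537 0.058 0.841
outer loop
vertex -3.769 3.567 -1.794
vertex -3.046 3.884 -1.354
vertex -3.617 4.457 -1.758
endloop
endfacet
facet normal -0.892 -0.429 -0.144
outer loop
vertex -3.495 3.269 -2.603
vertex -3.769 3.567 -1.794
vertex -3.895 4.077 -2.53
endloop
endfacet
facet normal 0.029 -0.557 -0.830
outer loop
vertex -2.603 3.403 -2.662
vertex -3.495 3.269 -2.603
vertex -3.174 3.976 -3.066
endloop
endfacet
facet normal 0.951 -0.152 -0.268
outer loop
vertex -2.325 3.783 -1.89
vertex -2.603 3.403 -2.662
vertex -2.451 4.293 -2.626
endloop
endfacet
facet normal 0.601 0.228 0.766
outer loop
vertex -3.046 3.884 -1.354
vertex -2.325 3.783 -1.89
vertex -2.725 4.591 -1.817
endloop
endfacet
facet normal -0.571 0.080 -0.817
outer loop
vertex -2.474 -3.774 1.339
vertex -1.668 -2.218 0.929
vertex -1.028 -4.816 0.227
endloop
endfacet
facet normal -0.448 -0.865 0.228
outer loop
vertex -0.132 -4.942 1.511
vertex -2.474 -3.774 1.339
vertex -1.028 -4.816 0.227
endloop
endfacet
facet normal -0.570 0.080 -0.818
outer loop
vertex -1.028 -4.816 0.227
vertex -1.668 -2.218 0.929
vertex -0.222 -3.259 -0.182
endloop
endfacet
facet normal 0.689 -0.496 -0.529
outer loop
vertex -0.222 -3.259 -0.182
vertex -0.132 -4.942 1.511
vertex -1.028 -4.816 0.227
endloop
endfacet
facet normal -0.688 0.496 0.529
outer loop
vertex -2.474 -3.774 1.339
vertex -0.772 -2.344 2.213
vertex -1.668 -2.218 0.929
endloop
endfacet
facet normal -0.448 -0.865 0.227
outer loop
vertex -1.578 -3.901 2.622
vertex -2.474 -3.774 1.339
vertex -0.132 -4.942 1.511
endloop
endfacet
facet normal -0.688 0.495 0.530
outer loop
vertex -1.578 -3.901 2.622
vertex -0.772 -2.344 2.213
vertex -2.474 -3.774 1.339
endloop
endfacet
facet normal 0.448 0.865 -0.228
outer loop
vertex -1.668 -2.218 0.929
vertex -0.772 -2.344 2.213
vertex -0.222 -3.259 -0.182
endloop
endfacet
facet normal 0.688 -0.496 -0.530
outer loop
vertex 0.674 -3.386 1.101
vertex -0.132 -4.942 1.511
vertex -0.222 -3.259 -0.182
endloop
endfacet
facet normal 0.448 0.865 -0.227
outer loop
vertex -0.222 -3.259 -0.182
vertex -0.772 -2.344 2.213
vertex 0.674 -3.386 1.101
endloop
endfacet
facet normal 0.570 -0.080 0.817
outer loop
vertex 0.674 -3.386 1.101
vertex -1.578 -3.901 2.622
vertex -0.132 -4.942 1.511
endloop
endfacet
facet normal 0.570 -0.081 0.817
outer loop
vertex -0.772 -2.344 2.213
vertex -1.578 -3.901 2.622
vertex 0.674 -3.386 1.101
endloop
endfacet

endsolid


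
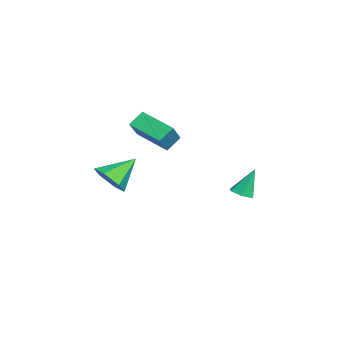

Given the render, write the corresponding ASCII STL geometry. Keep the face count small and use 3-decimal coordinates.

solid 
facet normal -0.387 0.655 0.650
outer loop
vertex -2.345 -1.708 3.545
vertex -0.985 -0.182 2.817
vertex -3.556 -1.212 2.324
endloop
endfacet
facet normal -0.626 -0.704 0.336
outer loop
vertex -3.115 -1.958 1.583
vertex -2.345 -1.708 3.545
vertex -3.556 -1.212 2.324
endloop
endfacet
facet normal -0.387 0.655 0.650
outer loop
vertex -3.556 -1.212 2.324
vertex -0.985 -0.182 2.817
vertex -2.196 0.314 1.596
endloop
endfacet
facet normal -0.677 0.278 -0.682
outer loop
vertex -2.196 0.314 1.596
vertex -3.115 -1.958 1.583
vertex -3.556 -1.212 2.324
endloop
endfacet
facet normal 0.677 -0.278 0.682
outer loop
vertex -2.345 -1.708 3.545
vertex -0.544 -0.928 2.076
vertex -0.985 -0.182 2.817
endloop
endfacet
facet normal -0.626 -0.704 0.336
outer loop
vertex -1.904 -2.454 2.804
vertex -2.345 -1.708 3.545
vertex -3.115 -1.958 1.583
endloop
endfacet
facet normal 0.677 -0.278 0.682
outer loop
vertex -1.904 -2.454 2.804
vertex -0.544 -0.928 2.076
vertex -2.345 -1.708 3.545
endloop
endfacet
facet normal 0.626 0.704 -0.336
outer loop
vertex -0.985 -0.182 2.817
vertex -0.544 -0.928 2.076
vertex -2.196 0.314 1.596
endloop
endfacet
facet normal -0.677 0.278 -0.682
outer loop
vertex -1.755 -0.432 0.855
vertex -3.115 -1.958 1.583
vertex -2.196 0.314 1.596
endloop
endfacet
facet normal 0.626 0.704 -0.336
outer loop
vertex -2.196 0.314 1.596
vertex -0.544 -0.928 2.076
vertex -1.755 -0.432 0.855
endloop
endfacet
facet normal 0.387 -0.655 -0.650
outer loop
vertex -1.755 -0.432 0.855
vertex -1.904 -2.454 2.804
vertex -3.115 -1.958 1.583
endloop
endfacet
facet normal 0.387 -0.655 -0.650
outer loop
vertex -0.544 -0.928 2.076
vertex -1.904 -2.454 2.804
vertex -1.755 -0.432 0.855
endloop
endfacet
facet normal 0.132 -0.399 -0.907
outer loop
vertex -0.572 4.082 -2.404
vertex -1.078 3.54 -2.239
vertex -1.308 4.191 -2.559
endloop
endfacet
facet normal 0.155 0.987 -0.043
outer loop
vertex -0.572 4.082 -2.404
vertex -1.308 4.191 -2.559
vertex -1.322 4.28 -0.561
endloop
endfacet
facet normal 0.132 -0.399 -0.907
outer loop
vertex -1.308 4.191 -2.559
vertex -1.078 3.54 -2.239
vertex -1.814 3.649 -2.394
endloop
endfacet
facet normal -0.736 0.676 -0.035
outer loop
vertex -1.308 4.191 -2.559
vertex -1.814 3.649 -2.394
vertex -1.322 4.28 -0.561
endloop
endfacet
facet normal 0.132 -0.400 -0.907
outer loop
vertex -1.814 3.649 -2.394
vertex -1.078 3.54 -2.239
vertex -1.585 2.999 -2.074
endloop
endfacet
facet normal -0.934 -0.176 0.311
outer loop
vertex -1.814 3.649 -2.394
vertex -1.585 2.999 -2.074
vertex -1.322 4.28 -0.561
endloop
endfacet
facet normal 0.131 -0.399 -0.907
outer loop
vertex -1.585 2.999 -2.074
vertex -1.078 3.54 -2.239
vertex -0.849 2.89 -1.92
endloop
endfacet
facet normal -0.243 -0.719 0.651
outer loop
vertex -1.585 2.999 -2.074
vertex -0.849 2.89 -1.92
vertex -1.322 4.28 -0.561
endloop
endfacet
facet normal 0.131 -0.399 -0.907
outer loop
vertex -0.849 2.89 -1.92
vertex -1.078 3.54 -2.239
vertex -0.342 3.432 -2.085
endloop
endfacet
facet normal 0.647 -0.409 0.644
outer loop
vertex -0.849 2.89 -1.92
vertex -0.342 3.432 -2.085
vertex -1.322 4.28 -0.561
endloop
endfacet
facet normal 0.131 -0.399 -0.908
outer loop
vertex -0.342 3.432 -2.085
vertex -1.078 3.54 -2.239
vertex -0.572 4.082 -2.404
endloop
endfacet
facet normal 0.845 0.445 0.296
outer loop
vertex -0.342 3.432 -2.085
vertex -0.572 4.082 -2.404
vertex -1.322 4.28 -0.561
endloop
endfacet
facet normal 0.362 -0.718 -0.595
outer loop
vertex 3.882 -4.116 1.719
vertex 3.207 -3.807 0.935
vertex 4.191 -3.368 1.004
endloop
endfacet
facet normal 0.646 0.371 0.667
outer loop
vertex 3.882 -4.116 1.719
vertex 4.191 -3.368 1.004
vertex 2.493 -2.393 2.105
endloop
endfacet
facet normal 0.362 -0.718 -0.595
outer loop
vertex 4.191 -3.368 1.004
vertex 3.207 -3.807 0.935
vertex 3.516 -3.059 0.22
endloop
endfacet
facet normal 0.469 0.881 -0.057
outer loop
vertex 4.191 -3.368 1.004
vertex 3.516 -3.059 0.22
vertex 2.493 -2.393 2.105
endloop
endfacet
facet normal 0.363 -0.718 -0.594
outer loop
vertex 3.516 -3.059 0.22
vertex 3.207 -3.807 0.935
vertex 2.532 -3.498 0.15
endloop
endfacet
facet normal -0.332 0.818 -0.469
outer loop
vertex 3.516 -3.059 0.22
vertex 2.532 -3.498 0.15
vertex 2.493 -2.393 2.105
endloop
endfacet
facet normal 0.363 -0.718 -0.594
outer loop
vertex 2.532 -3.498 0.15
vertex 3.207 -3.807 0.935
vertex 2.223 -4.246 0.865
endloop
endfacet
facet normal -0.957 0.245 -0.157
outer loop
vertex 2.532 -3.498 0.15
vertex 2.223 -4.246 0.865
vertex 2.493 -2.393 2.105
endloop
endfacet
facet normal 0.362 -0.718 -0.595
outer loop
vertex 2.223 -4.246 0.865
vertex 3.207 -3.807 0.935
vertex 2.898 -4.555 1.649
endloop
endfacet
facet normal -0.780 -0.266 0.567
outer loop
vertex 2.223 -4.246 0.865
vertex 2.898 -4.555 1.649
vertex 2.493 -2.393 2.105
endloop
endfacet
facet normal 0.362 -0.718 -0.595
outer loop
vertex 2.898 -4.555 1.649
vertex 3.207 -3.807 0.935
vertex 3.882 -4.116 1.719
endloop
endfacet
facet normal 0.021 -0.203 0.979
outer loop
vertex 2.898 -4.555 1.649
vertex 3.882 -4.116 1.719
vertex 2.493 -2.393 2.105
endloop
endfacet

endsolid
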